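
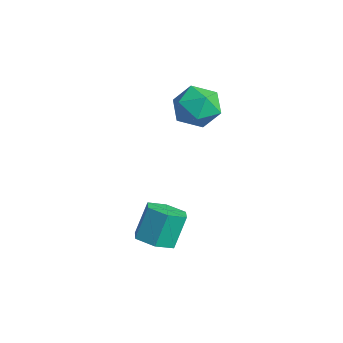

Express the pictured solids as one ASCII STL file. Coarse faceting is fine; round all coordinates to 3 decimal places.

solid 
facet normal 0.163 -0.433 -0.887
outer loop
vertex 2.351 -2.335 -4.765
vertex 1.501 -2.835 -4.677
vertex 1.509 -1.945 -5.11
endloop
endfacet
facet normal 0.500 0.811 -0.304
outer loop
vertex 2.351 -2.335 -4.765
vertex 1.509 -1.945 -5.11
vertex 2.068 -1.585 -3.231
endloop
endfacet
facet normal 0.501 0.810 -0.304
outer loop
vertex 2.068 -1.585 -3.231
vertex 1.509 -1.945 -5.11
vertex 1.227 -1.195 -3.577
endloop
endfacet
facet normal -0.164 0.434 0.886
outer loop
vertex 2.068 -1.585 -3.231
vertex 1.227 -1.195 -3.577
vertex 1.219 -2.085 -3.143
endloop
endfacet
facet normal 0.163 -0.433 -0.887
outer loop
vertex 1.509 -1.945 -5.11
vertex 1.501 -2.835 -4.677
vertex 0.659 -2.445 -5.022
endloop
endfacet
facet normal -0.486 0.746 -0.455
outer loop
vertex 1.509 -1.945 -5.11
vertex 0.659 -2.445 -5.022
vertex 1.227 -1.195 -3.577
endloop
endfacet
facet normal -0.486 0.746 -0.455
outer loop
vertex 1.227 -1.195 -3.577
vertex 0.659 -2.445 -5.022
vertex 0.377 -1.695 -3.489
endloop
endfacet
facet normal -0.163 0.434 0.886
outer loop
vertex 1.227 -1.195 -3.577
vertex 0.377 -1.695 -3.489
vertex 1.219 -2.085 -3.143
endloop
endfacet
facet normal 0.163 -0.433 -0.887
outer loop
vertex 0.659 -2.445 -5.022
vertex 1.501 -2.835 -4.677
vertex 0.652 -3.335 -4.589
endloop
endfacet
facet normal -0.987 -0.065 -0.150
outer loop
vertex 0.659 -2.445 -5.022
vertex 0.652 -3.335 -4.589
vertex 0.377 -1.695 -3.489
endloop
endfacet
facet normal -0.987 -0.065 -0.150
outer loop
vertex 0.377 -1.695 -3.489
vertex 0.652 -3.335 -4.589
vertex 0.369 -2.585 -3.055
endloop
endfacet
facet normal -0.163 0.434 0.886
outer loop
vertex 0.377 -1.695 -3.489
vertex 0.369 -2.585 -3.055
vertex 1.219 -2.085 -3.143
endloop
endfacet
facet normal 0.164 -0.434 -0.886
outer loop
vertex 0.652 -3.335 -4.589
vertex 1.501 -2.835 -4.677
vertex 1.493 -3.725 -4.243
endloop
endfacet
facet normal -0.501 -0.810 0.304
outer loop
vertex 0.652 -3.335 -4.589
vertex 1.493 -3.725 -4.243
vertex 0.369 -2.585 -3.055
endloop
endfacet
facet normal -0.500 -0.811 0.305
outer loop
vertex 0.369 -2.585 -3.055
vertex 1.493 -3.725 -4.243
vertex 1.211 -2.975 -2.71
endloop
endfacet
facet normal -0.163 0.433 0.887
outer loop
vertex 0.369 -2.585 -3.055
vertex 1.211 -2.975 -2.71
vertex 1.219 -2.085 -3.143
endloop
endfacet
facet normal 0.163 -0.434 -0.886
outer loop
vertex 1.493 -3.725 -4.243
vertex 1.501 -2.835 -4.677
vertex 2.343 -3.225 -4.331
endloop
endfacet
facet normal 0.486 -0.746 0.455
outer loop
vertex 1.493 -3.725 -4.243
vertex 2.343 -3.225 -4.331
vertex 1.211 -2.975 -2.71
endloop
endfacet
facet normal 0.486 -0.746 0.455
outer loop
vertex 1.211 -2.975 -2.71
vertex 2.343 -3.225 -4.331
vertex 2.061 -2.475 -2.798
endloop
endfacet
facet normal -0.163 0.433 0.887
outer loop
vertex 1.211 -2.975 -2.71
vertex 2.061 -2.475 -2.798
vertex 1.219 -2.085 -3.143
endloop
endfacet
facet normal 0.163 -0.434 -0.886
outer loop
vertex 2.343 -3.225 -4.331
vertex 1.501 -2.835 -4.677
vertex 2.351 -2.335 -4.765
endloop
endfacet
facet normal 0.987 0.064 0.150
outer loop
vertex 2.343 -3.225 -4.331
vertex 2.351 -2.335 -4.765
vertex 2.061 -2.475 -2.798
endloop
endfacet
facet normal 0.987 0.065 0.150
outer loop
vertex 2.061 -2.475 -2.798
vertex 2.351 -2.335 -4.765
vertex 2.068 -1.585 -3.231
endloop
endfacet
facet normal -0.163 0.433 0.887
outer loop
vertex 2.061 -2.475 -2.798
vertex 2.068 -1.585 -3.231
vertex 1.219 -2.085 -3.143
endloop
endfacet
facet normal 0.102 -0.326 0.940
outer loop
vertex -0.679 0.753 1.976
vertex -1.891 0.649 2.071
vertex -1.227 -0.293 1.672
endloop
endfacet
facet normal 0.668 -0.508 0.544
outer loop
vertex -0.679 0.753 1.976
vertex -1.227 -0.293 1.672
vertex -0.327 0.147 0.978
endloop
endfacet
facet normal 0.955 0.091 0.282
outer loop
vertex -0.679 0.753 1.976
vertex -0.327 0.147 0.978
vertex -0.433 1.361 0.947
endloop
endfacet
facet normal 0.567 0.643 0.515
outer loop
vertex -0.679 0.753 1.976
vertex -0.433 1.361 0.947
vertex -1.4 1.672 1.623
endloop
endfacet
facet normal 0.039 0.385 0.922
outer loop
vertex -0.679 0.753 1.976
vertex -1.4 1.672 1.623
vertex -1.891 0.649 2.071
endloop
endfacet
facet normal 0.436 -0.900 -0.005
outer loop
vertex -0.327 0.147 0.978
vertex -1.227 -0.293 1.672
vertex -1.32 -0.332 0.457
endloop
endfacet
facet normal -0.479 -0.606 0.635
outer loop
vertex -1.227 -0.293 1.672
vertex -1.891 0.649 2.071
vertex -2.287 -0.021 1.133
endloop
endfacet
facet normal -0.580 0.544 0.606
outer loop
vertex -1.891 0.649 2.071
vertex -1.4 1.672 1.623
vertex -2.393 1.193 1.102
endloop
endfacet
facet normal 0.273 0.961 -0.052
outer loop
vertex -1.4 1.672 1.623
vertex -0.433 1.361 0.947
vertex -1.493 1.633 0.408
endloop
endfacet
facet normal 0.901 0.068 -0.429
outer loop
vertex -0.433 1.361 0.947
vertex -0.327 0.147 0.978
vertex -0.829 0.691 0.009
endloop
endfacet
facet normal -0.567 -0.643 -0.515
outer loop
vertex -2.041 0.587 0.104
vertex -1.32 -0.332 0.457
vertex -2.287 -0.021 1.133
endloop
endfacet
facet normal -0.955 -0.091 -0.282
outer loop
vertex -2.041 0.587 0.104
vertex -2.287 -0.021 1.133
vertex -2.393 1.193 1.102
endloop
endfacet
facet normal -0.668 0.508 -0.544
outer loop
vertex -2.041 0.587 0.104
vertex -2.393 1.193 1.102
vertex -1.493 1.633 0.408
endloop
endfacet
facet normal -0.102 0.326 -0.940
outer loop
vertex -2.041 0.587 0.104
vertex -1.493 1.633 0.408
vertex -0.829 0.691 0.009
endloop
endfacet
facet normal -0.039 -0.385 -0.922
outer loop
vertex -2.041 0.587 0.104
vertex -0.829 0.691 0.009
vertex -1.32 -0.332 0.457
endloop
endfacet
facet normal -0.273 -0.961 0.052
outer loop
vertex -2.287 -0.021 1.133
vertex -1.32 -0.332 0.457
vertex -1.227 -0.293 1.672
endloop
endfacet
facet normal -0.901 -0.068 0.429
outer loop
vertex -2.393 1.193 1.102
vertex -2.287 -0.021 1.133
vertex -1.891 0.649 2.071
endloop
endfacet
facet normal -0.436 0.900 0.005
outer loop
vertex -1.493 1.633 0.408
vertex -2.393 1.193 1.102
vertex -1.4 1.672 1.623
endloop
endfacet
facet normal 0.479 0.606 -0.635
outer loop
vertex -0.829 0.691 0.009
vertex -1.493 1.633 0.408
vertex -0.433 1.361 0.947
endloop
endfacet
facet normal 0.580 -0.544 -0.606
outer loop
vertex -1.32 -0.332 0.457
vertex -0.829 0.691 0.009
vertex -0.327 0.147 0.978
endloop
endfacet

endsolid


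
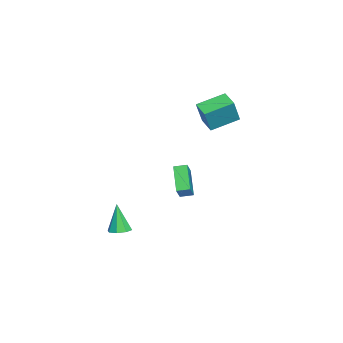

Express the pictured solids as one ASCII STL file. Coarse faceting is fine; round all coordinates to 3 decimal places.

solid 
facet normal -0.647 0.075 -0.759
outer loop
vertex -4.381 -0.839 -3.835
vertex -4.473 -0.04 -3.677
vertex -2.918 -0.432 -5.043
endloop
endfacet
facet normal 0.112 -0.975 -0.193
outer loop
vertex -2.167 -0.52 -4.163
vertex -4.381 -0.839 -3.835
vertex -2.918 -0.432 -5.043
endloop
endfacet
facet normal -0.647 0.076 -0.759
outer loop
vertex -2.918 -0.432 -5.043
vertex -4.473 -0.04 -3.677
vertex -3.01 0.367 -4.884
endloop
endfacet
facet normal 0.754 0.211 -0.622
outer loop
vertex -3.01 0.367 -4.884
vertex -2.167 -0.52 -4.163
vertex -2.918 -0.432 -5.043
endloop
endfacet
facet normal -0.754 -0.210 0.622
outer loop
vertex -4.381 -0.839 -3.835
vertex -3.722 -0.128 -2.797
vertex -4.473 -0.04 -3.677
endloop
endfacet
facet normal 0.112 -0.975 -0.193
outer loop
vertex -3.63 -0.927 -2.956
vertex -4.381 -0.839 -3.835
vertex -2.167 -0.52 -4.163
endloop
endfacet
facet normal -0.754 -0.211 0.623
outer loop
vertex -3.63 -0.927 -2.956
vertex -3.722 -0.128 -2.797
vertex -4.381 -0.839 -3.835
endloop
endfacet
facet normal -0.112 0.975 0.193
outer loop
vertex -4.473 -0.04 -3.677
vertex -3.722 -0.128 -2.797
vertex -3.01 0.367 -4.884
endloop
endfacet
facet normal 0.754 0.210 -0.623
outer loop
vertex -2.259 0.279 -4.005
vertex -2.167 -0.52 -4.163
vertex -3.01 0.367 -4.884
endloop
endfacet
facet normal -0.112 0.975 0.193
outer loop
vertex -3.01 0.367 -4.884
vertex -3.722 -0.128 -2.797
vertex -2.259 0.279 -4.005
endloop
endfacet
facet normal 0.647 -0.076 0.759
outer loop
vertex -2.259 0.279 -4.005
vertex -3.63 -0.927 -2.956
vertex -2.167 -0.52 -4.163
endloop
endfacet
facet normal 0.647 -0.076 0.758
outer loop
vertex -3.722 -0.128 -2.797
vertex -3.63 -0.927 -2.956
vertex -2.259 0.279 -4.005
endloop
endfacet
facet normal 0.258 0.136 -0.957
outer loop
vertex 4.665 -2.161 -3.708
vertex 4.187 -2.604 -3.9
vertex 4.206 -1.932 -3.799
endloop
endfacet
facet normal 0.292 0.796 0.530
outer loop
vertex 4.665 -2.161 -3.708
vertex 4.206 -1.932 -3.799
vertex 3.713 -2.856 -2.14
endloop
endfacet
facet normal 0.257 0.137 -0.957
outer loop
vertex 4.206 -1.932 -3.799
vertex 4.187 -2.604 -3.9
vertex 3.736 -2.098 -3.949
endloop
endfacet
facet normal -0.409 0.843 0.348
outer loop
vertex 4.206 -1.932 -3.799
vertex 3.736 -2.098 -3.949
vertex 3.713 -2.856 -2.14
endloop
endfacet
facet normal 0.257 0.136 -0.957
outer loop
vertex 3.736 -2.098 -3.949
vertex 4.187 -2.604 -3.9
vertex 3.53 -2.56 -4.07
endloop
endfacet
facet normal -0.917 0.371 0.144
outer loop
vertex 3.736 -2.098 -3.949
vertex 3.53 -2.56 -4.07
vertex 3.713 -2.856 -2.14
endloop
endfacet
facet normal 0.257 0.137 -0.957
outer loop
vertex 3.53 -2.56 -4.07
vertex 4.187 -2.604 -3.9
vertex 3.708 -3.048 -4.092
endloop
endfacet
facet normal -0.938 -0.344 0.036
outer loop
vertex 3.53 -2.56 -4.07
vertex 3.708 -3.048 -4.092
vertex 3.713 -2.856 -2.14
endloop
endfacet
facet normal 0.257 0.136 -0.957
outer loop
vertex 3.708 -3.048 -4.092
vertex 4.187 -2.604 -3.9
vertex 4.167 -3.277 -4.001
endloop
endfacet
facet normal -0.459 -0.884 0.088
outer loop
vertex 3.708 -3.048 -4.092
vertex 4.167 -3.277 -4.001
vertex 3.713 -2.856 -2.14
endloop
endfacet
facet normal 0.257 0.136 -0.957
outer loop
vertex 4.167 -3.277 -4.001
vertex 4.187 -2.604 -3.9
vertex 4.637 -3.111 -3.851
endloop
endfacet
facet normal 0.243 -0.932 0.270
outer loop
vertex 4.167 -3.277 -4.001
vertex 4.637 -3.111 -3.851
vertex 3.713 -2.856 -2.14
endloop
endfacet
facet normal 0.257 0.136 -0.957
outer loop
vertex 4.637 -3.111 -3.851
vertex 4.187 -2.604 -3.9
vertex 4.843 -2.649 -3.73
endloop
endfacet
facet normal 0.751 -0.459 0.474
outer loop
vertex 4.637 -3.111 -3.851
vertex 4.843 -2.649 -3.73
vertex 3.713 -2.856 -2.14
endloop
endfacet
facet normal 0.257 0.137 -0.957
outer loop
vertex 4.843 -2.649 -3.73
vertex 4.187 -2.604 -3.9
vertex 4.665 -2.161 -3.708
endloop
endfacet
facet normal 0.772 0.255 0.582
outer loop
vertex 4.843 -2.649 -3.73
vertex 4.665 -2.161 -3.708
vertex 3.713 -2.856 -2.14
endloop
endfacet
facet normal -0.815 -0.532 0.228
outer loop
vertex -2.771 0.506 2.66
vertex -3.613 2.052 3.26
vertex -3.389 0.779 1.089
endloop
endfacet
facet normal 0.453 -0.831 -0.323
outer loop
vertex -2.427 1.408 0.82
vertex -2.771 0.506 2.66
vertex -3.389 0.779 1.089
endloop
endfacet
facet normal -0.815 -0.532 0.228
outer loop
vertex -3.389 0.779 1.089
vertex -3.613 2.052 3.26
vertex -4.231 2.325 1.689
endloop
endfacet
facet normal -0.361 0.160 -0.919
outer loop
vertex -4.231 2.325 1.689
vertex -2.427 1.408 0.82
vertex -3.389 0.779 1.089
endloop
endfacet
facet normal 0.361 -0.160 0.919
outer loop
vertex -2.771 0.506 2.66
vertex -2.651 2.681 2.991
vertex -3.613 2.052 3.26
endloop
endfacet
facet normal 0.453 -0.831 -0.323
outer loop
vertex -1.809 1.135 2.391
vertex -2.771 0.506 2.66
vertex -2.427 1.408 0.82
endloop
endfacet
facet normal 0.361 -0.160 0.919
outer loop
vertex -1.809 1.135 2.391
vertex -2.651 2.681 2.991
vertex -2.771 0.506 2.66
endloop
endfacet
facet normal -0.453 0.831 0.323
outer loop
vertex -3.613 2.052 3.26
vertex -2.651 2.681 2.991
vertex -4.231 2.325 1.689
endloop
endfacet
facet normal -0.361 0.160 -0.919
outer loop
vertex -3.269 2.954 1.42
vertex -2.427 1.408 0.82
vertex -4.231 2.325 1.689
endloop
endfacet
facet normal -0.453 0.831 0.323
outer loop
vertex -4.231 2.325 1.689
vertex -2.651 2.681 2.991
vertex -3.269 2.954 1.42
endloop
endfacet
facet normal 0.815 0.532 -0.228
outer loop
vertex -3.269 2.954 1.42
vertex -1.809 1.135 2.391
vertex -2.427 1.408 0.82
endloop
endfacet
facet normal 0.815 0.532 -0.228
outer loop
vertex -2.651 2.681 2.991
vertex -1.809 1.135 2.391
vertex -3.269 2.954 1.42
endloop
endfacet

endsolid


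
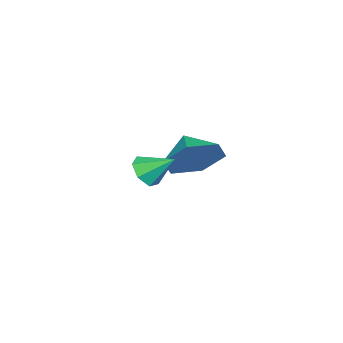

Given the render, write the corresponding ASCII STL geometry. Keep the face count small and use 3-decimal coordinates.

solid 
facet normal 0.009 -0.808 -0.589
outer loop
vertex 1.054 -1.352 -0.895
vertex 0.716 -1.048 -1.317
vertex 1.333 -1.079 -1.265
endloop
endfacet
facet normal 0.759 0.097 0.644
outer loop
vertex 1.054 -1.352 -0.895
vertex 1.333 -1.079 -1.265
vertex 0.704 -0.152 -0.663
endloop
endfacet
facet normal 0.009 -0.808 -0.589
outer loop
vertex 1.333 -1.079 -1.265
vertex 0.716 -1.048 -1.317
vertex 1.147 -0.783 -1.674
endloop
endfacet
facet normal 0.833 0.552 0.021
outer loop
vertex 1.333 -1.079 -1.265
vertex 1.147 -0.783 -1.674
vertex 0.704 -0.152 -0.663
endloop
endfacet
facet normal 0.009 -0.808 -0.589
outer loop
vertex 1.147 -0.783 -1.674
vertex 0.716 -1.048 -1.317
vertex 0.637 -0.687 -1.814
endloop
endfacet
facet normal 0.278 0.865 -0.418
outer loop
vertex 1.147 -0.783 -1.674
vertex 0.637 -0.687 -1.814
vertex 0.704 -0.152 -0.663
endloop
endfacet
facet normal 0.010 -0.808 -0.589
outer loop
vertex 0.637 -0.687 -1.814
vertex 0.716 -1.048 -1.317
vertex 0.186 -0.863 -1.58
endloop
endfacet
facet normal -0.491 0.801 -0.344
outer loop
vertex 0.637 -0.687 -1.814
vertex 0.186 -0.863 -1.58
vertex 0.704 -0.152 -0.663
endloop
endfacet
facet normal 0.011 -0.808 -0.590
outer loop
vertex 0.186 -0.863 -1.58
vertex 0.716 -1.048 -1.317
vertex 0.134 -1.179 -1.148
endloop
endfacet
facet normal -0.894 0.406 0.190
outer loop
vertex 0.186 -0.863 -1.58
vertex 0.134 -1.179 -1.148
vertex 0.704 -0.152 -0.663
endloop
endfacet
facet normal 0.010 -0.807 -0.590
outer loop
vertex 0.134 -1.179 -1.148
vertex 0.716 -1.048 -1.317
vertex 0.52 -1.397 -0.843
endloop
endfacet
facet normal -0.627 -0.020 0.779
outer loop
vertex 0.134 -1.179 -1.148
vertex 0.52 -1.397 -0.843
vertex 0.704 -0.152 -0.663
endloop
endfacet
facet normal 0.011 -0.807 -0.590
outer loop
vertex 0.52 -1.397 -0.843
vertex 0.716 -1.048 -1.317
vertex 1.054 -1.352 -0.895
endloop
endfacet
facet normal 0.109 -0.158 0.981
outer loop
vertex 0.52 -1.397 -0.843
vertex 1.054 -1.352 -0.895
vertex 0.704 -0.152 -0.663
endloop
endfacet
facet normal 0.662 0.544 -0.516
outer loop
vertex -2.298 -0.813 -1.679
vertex -2.979 -0.778 -2.517
vertex -3.017 -0.011 -1.757
endloop
endfacet
facet normal -0.151 -0.039 0.988
outer loop
vertex -2.298 -0.813 -1.679
vertex -3.017 -0.011 -1.757
vertex -3.741 -1.402 -1.923
endloop
endfacet
facet normal 0.662 0.544 -0.516
outer loop
vertex -3.017 -0.011 -1.757
vertex -2.979 -0.778 -2.517
vertex -3.698 0.025 -2.594
endloop
endfacet
facet normal -0.731 0.308 0.608
outer loop
vertex -3.017 -0.011 -1.757
vertex -3.698 0.025 -2.594
vertex -3.741 -1.402 -1.923
endloop
endfacet
facet normal 0.662 0.543 -0.516
outer loop
vertex -3.698 0.025 -2.594
vertex -2.979 -0.778 -2.517
vertex -3.661 -0.742 -3.354
endloop
endfacet
facet normal -0.999 0.005 -0.054
outer loop
vertex -3.698 0.025 -2.594
vertex -3.661 -0.742 -3.354
vertex -3.741 -1.402 -1.923
endloop
endfacet
facet normal 0.662 0.543 -0.516
outer loop
vertex -3.661 -0.742 -3.354
vertex -2.979 -0.778 -2.517
vertex -2.942 -1.545 -3.276
endloop
endfacet
facet normal -0.685 -0.646 -0.336
outer loop
vertex -3.661 -0.742 -3.354
vertex -2.942 -1.545 -3.276
vertex -3.741 -1.402 -1.923
endloop
endfacet
facet normal 0.662 0.543 -0.517
outer loop
vertex -2.942 -1.545 -3.276
vertex -2.979 -0.778 -2.517
vertex -2.26 -1.58 -2.439
endloop
endfacet
facet normal -0.104 -0.994 0.043
outer loop
vertex -2.942 -1.545 -3.276
vertex -2.26 -1.58 -2.439
vertex -3.741 -1.402 -1.923
endloop
endfacet
facet normal 0.662 0.544 -0.516
outer loop
vertex -2.26 -1.58 -2.439
vertex -2.979 -0.778 -2.517
vertex -2.298 -0.813 -1.679
endloop
endfacet
facet normal 0.163 -0.690 0.705
outer loop
vertex -2.26 -1.58 -2.439
vertex -2.298 -0.813 -1.679
vertex -3.741 -1.402 -1.923
endloop
endfacet

endsolid


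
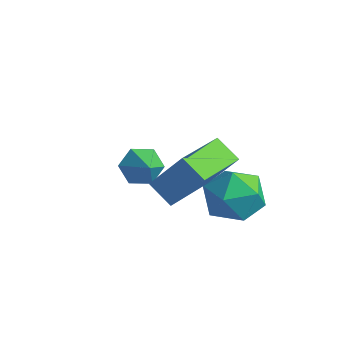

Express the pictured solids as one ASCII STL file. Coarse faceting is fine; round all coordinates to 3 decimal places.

solid 
facet normal -0.284 0.568 0.772
outer loop
vertex 0.739 0.411 -1.146
vertex 1.518 -0.127 -0.464
vertex 1.824 0.83 -1.056
endloop
endfacet
facet normal -0.367 0.917 0.155
outer loop
vertex 0.739 0.411 -1.146
vertex 1.824 0.83 -1.056
vertex 1.296 0.795 -2.097
endloop
endfacet
facet normal -0.806 0.534 -0.256
outer loop
vertex 0.739 0.411 -1.146
vertex 1.296 0.795 -2.097
vertex 0.663 -0.184 -2.147
endloop
endfacet
facet normal -0.993 -0.051 0.106
outer loop
vertex 0.739 0.411 -1.146
vertex 0.663 -0.184 -2.147
vertex 0.8 -0.754 -1.138
endloop
endfacet
facet normal -0.670 -0.030 0.742
outer loop
vertex 0.739 0.411 -1.146
vertex 0.8 -0.754 -1.138
vertex 1.518 -0.127 -0.464
endloop
endfacet
facet normal 0.268 0.949 -0.168
outer loop
vertex 1.296 0.795 -2.097
vertex 1.824 0.83 -1.056
vertex 2.42 0.494 -2.002
endloop
endfacet
facet normal 0.404 0.384 0.830
outer loop
vertex 1.824 0.83 -1.056
vertex 1.518 -0.127 -0.464
vertex 2.557 -0.076 -0.993
endloop
endfacet
facet normal -0.222 -0.584 0.780
outer loop
vertex 1.518 -0.127 -0.464
vertex 0.8 -0.754 -1.138
vertex 1.924 -1.055 -1.043
endloop
endfacet
facet normal -0.744 -0.620 -0.249
outer loop
vertex 0.8 -0.754 -1.138
vertex 0.663 -0.184 -2.147
vertex 1.396 -1.09 -2.084
endloop
endfacet
facet normal -0.441 0.328 -0.835
outer loop
vertex 0.663 -0.184 -2.147
vertex 1.296 0.795 -2.097
vertex 1.702 -0.133 -2.676
endloop
endfacet
facet normal 0.993 0.051 -0.106
outer loop
vertex 2.481 -0.671 -1.994
vertex 2.42 0.494 -2.002
vertex 2.557 -0.076 -0.993
endloop
endfacet
facet normal 0.806 -0.534 0.256
outer loop
vertex 2.481 -0.671 -1.994
vertex 2.557 -0.076 -0.993
vertex 1.924 -1.055 -1.043
endloop
endfacet
facet normal 0.367 -0.917 -0.155
outer loop
vertex 2.481 -0.671 -1.994
vertex 1.924 -1.055 -1.043
vertex 1.396 -1.09 -2.084
endloop
endfacet
facet normal 0.284 -0.568 -0.772
outer loop
vertex 2.481 -0.671 -1.994
vertex 1.396 -1.09 -2.084
vertex 1.702 -0.133 -2.676
endloop
endfacet
facet normal 0.670 0.030 -0.742
outer loop
vertex 2.481 -0.671 -1.994
vertex 1.702 -0.133 -2.676
vertex 2.42 0.494 -2.002
endloop
endfacet
facet normal 0.744 0.620 0.249
outer loop
vertex 2.557 -0.076 -0.993
vertex 2.42 0.494 -2.002
vertex 1.824 0.83 -1.056
endloop
endfacet
facet normal 0.441 -0.328 0.835
outer loop
vertex 1.924 -1.055 -1.043
vertex 2.557 -0.076 -0.993
vertex 1.518 -0.127 -0.464
endloop
endfacet
facet normal -0.268 -0.949 0.168
outer loop
vertex 1.396 -1.09 -2.084
vertex 1.924 -1.055 -1.043
vertex 0.8 -0.754 -1.138
endloop
endfacet
facet normal -0.404 -0.384 -0.830
outer loop
vertex 1.702 -0.133 -2.676
vertex 1.396 -1.09 -2.084
vertex 0.663 -0.184 -2.147
endloop
endfacet
facet normal 0.222 0.584 -0.780
outer loop
vertex 2.42 0.494 -2.002
vertex 1.702 -0.133 -2.676
vertex 1.296 0.795 -2.097
endloop
endfacet
facet normal -0.714 0.410 -0.568
outer loop
vertex -1.537 -0.639 -2.434
vertex -2.031 -0.628 -1.805
vertex -1.555 -0.002 -1.951
endloop
endfacet
facet normal 0.965 0.175 -0.195
outer loop
vertex -1.537 -0.639 -2.434
vertex -1.555 -0.002 -1.951
vertex -1.189 -1.112 -1.135
endloop
endfacet
facet normal -0.713 0.410 -0.568
outer loop
vertex -1.555 -0.002 -1.951
vertex -2.031 -0.628 -1.805
vertex -2.049 0.01 -1.322
endloop
endfacet
facet normal 0.647 0.579 0.497
outer loop
vertex -1.555 -0.002 -1.951
vertex -2.049 0.01 -1.322
vertex -1.189 -1.112 -1.135
endloop
endfacet
facet normal -0.713 0.410 -0.568
outer loop
vertex -2.049 0.01 -1.322
vertex -2.031 -0.628 -1.805
vertex -2.525 -0.616 -1.176
endloop
endfacet
facet normal 0.043 0.196 0.980
outer loop
vertex -2.049 0.01 -1.322
vertex -2.525 -0.616 -1.176
vertex -1.189 -1.112 -1.135
endloop
endfacet
facet normal -0.713 0.410 -0.568
outer loop
vertex -2.525 -0.616 -1.176
vertex -2.031 -0.628 -1.805
vertex -2.507 -1.254 -1.659
endloop
endfacet
facet normal -0.243 -0.590 0.770
outer loop
vertex -2.525 -0.616 -1.176
vertex -2.507 -1.254 -1.659
vertex -1.189 -1.112 -1.135
endloop
endfacet
facet normal -0.714 0.410 -0.568
outer loop
vertex -2.507 -1.254 -1.659
vertex -2.031 -0.628 -1.805
vertex -2.013 -1.265 -2.288
endloop
endfacet
facet normal 0.076 -0.994 0.077
outer loop
vertex -2.507 -1.254 -1.659
vertex -2.013 -1.265 -2.288
vertex -1.189 -1.112 -1.135
endloop
endfacet
facet normal -0.714 0.410 -0.568
outer loop
vertex -2.013 -1.265 -2.288
vertex -2.031 -0.628 -1.805
vertex -1.537 -0.639 -2.434
endloop
endfacet
facet normal 0.680 -0.611 -0.405
outer loop
vertex -2.013 -1.265 -2.288
vertex -1.537 -0.639 -2.434
vertex -1.189 -1.112 -1.135
endloop
endfacet
facet normal -0.526 -0.237 -0.817
outer loop
vertex 1.0 -3.505 0.812
vertex 0.705 -1.533 0.431
vertex 1.88 -3.484 0.239
endloop
endfacet
facet normal 0.145 -0.971 0.187
outer loop
vertex 2.855 -3.047 1.749
vertex 1.0 -3.505 0.812
vertex 1.88 -3.484 0.239
endloop
endfacet
facet normal -0.526 -0.237 -0.817
outer loop
vertex 1.88 -3.484 0.239
vertex 0.705 -1.533 0.431
vertex 1.585 -1.512 -0.142
endloop
endfacet
facet normal 0.837 0.020 -0.546
outer loop
vertex 1.585 -1.512 -0.142
vertex 2.855 -3.047 1.749
vertex 1.88 -3.484 0.239
endloop
endfacet
facet normal -0.837 -0.020 0.546
outer loop
vertex 1.0 -3.505 0.812
vertex 1.68 -1.096 1.941
vertex 0.705 -1.533 0.431
endloop
endfacet
facet normal 0.145 -0.971 0.187
outer loop
vertex 1.975 -3.068 2.322
vertex 1.0 -3.505 0.812
vertex 2.855 -3.047 1.749
endloop
endfacet
facet normal -0.837 -0.020 0.546
outer loop
vertex 1.975 -3.068 2.322
vertex 1.68 -1.096 1.941
vertex 1.0 -3.505 0.812
endloop
endfacet
facet normal -0.145 0.971 -0.187
outer loop
vertex 0.705 -1.533 0.431
vertex 1.68 -1.096 1.941
vertex 1.585 -1.512 -0.142
endloop
endfacet
facet normal 0.837 0.020 -0.546
outer loop
vertex 2.56 -1.075 1.368
vertex 2.855 -3.047 1.749
vertex 1.585 -1.512 -0.142
endloop
endfacet
facet normal -0.145 0.971 -0.187
outer loop
vertex 1.585 -1.512 -0.142
vertex 1.68 -1.096 1.941
vertex 2.56 -1.075 1.368
endloop
endfacet
facet normal 0.526 0.237 0.817
outer loop
vertex 2.56 -1.075 1.368
vertex 1.975 -3.068 2.322
vertex 2.855 -3.047 1.749
endloop
endfacet
facet normal 0.526 0.237 0.817
outer loop
vertex 1.68 -1.096 1.941
vertex 1.975 -3.068 2.322
vertex 2.56 -1.075 1.368
endloop
endfacet

endsolid


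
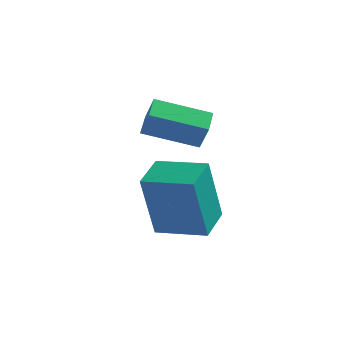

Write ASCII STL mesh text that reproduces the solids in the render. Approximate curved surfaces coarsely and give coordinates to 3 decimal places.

solid 
facet normal -0.995 0.014 -0.097
outer loop
vertex -3.377 2.247 0.847
vertex -3.389 3.431 1.139
vertex -3.164 2.771 -1.268
endloop
endfacet
facet normal 0.009 -0.971 -0.240
outer loop
vertex -1.631 2.749 -1.119
vertex -3.377 2.247 0.847
vertex -3.164 2.771 -1.268
endloop
endfacet
facet normal -0.995 0.014 -0.097
outer loop
vertex -3.164 2.771 -1.268
vertex -3.389 3.431 1.139
vertex -3.176 3.955 -0.976
endloop
endfacet
facet normal 0.097 0.239 -0.966
outer loop
vertex -3.176 3.955 -0.976
vertex -1.631 2.749 -1.119
vertex -3.164 2.771 -1.268
endloop
endfacet
facet normal -0.097 -0.239 0.966
outer loop
vertex -3.377 2.247 0.847
vertex -1.856 3.409 1.288
vertex -3.389 3.431 1.139
endloop
endfacet
facet normal 0.009 -0.971 -0.240
outer loop
vertex -1.844 2.225 0.996
vertex -3.377 2.247 0.847
vertex -1.631 2.749 -1.119
endloop
endfacet
facet normal -0.097 -0.239 0.966
outer loop
vertex -1.844 2.225 0.996
vertex -1.856 3.409 1.288
vertex -3.377 2.247 0.847
endloop
endfacet
facet normal -0.009 0.971 0.240
outer loop
vertex -3.389 3.431 1.139
vertex -1.856 3.409 1.288
vertex -3.176 3.955 -0.976
endloop
endfacet
facet normal 0.097 0.239 -0.966
outer loop
vertex -1.643 3.933 -0.827
vertex -1.631 2.749 -1.119
vertex -3.176 3.955 -0.976
endloop
endfacet
facet normal -0.009 0.971 0.240
outer loop
vertex -3.176 3.955 -0.976
vertex -1.856 3.409 1.288
vertex -1.643 3.933 -0.827
endloop
endfacet
facet normal 0.995 -0.014 0.097
outer loop
vertex -1.643 3.933 -0.827
vertex -1.844 2.225 0.996
vertex -1.631 2.749 -1.119
endloop
endfacet
facet normal 0.995 -0.014 0.097
outer loop
vertex -1.856 3.409 1.288
vertex -1.844 2.225 0.996
vertex -1.643 3.933 -0.827
endloop
endfacet
facet normal -0.902 -0.308 0.302
outer loop
vertex -3.454 3.1 2.979
vertex -3.623 3.889 3.278
vertex -3.803 3.332 2.171
endloop
endfacet
facet normal 0.196 -0.917 -0.348
outer loop
vertex -2.277 3.851 1.662
vertex -3.454 3.1 2.979
vertex -3.803 3.332 2.171
endloop
endfacet
facet normal -0.903 -0.306 0.301
outer loop
vertex -3.803 3.332 2.171
vertex -3.623 3.889 3.278
vertex -3.971 4.121 2.47
endloop
endfacet
facet normal -0.383 0.255 -0.888
outer loop
vertex -3.971 4.121 2.47
vertex -2.277 3.851 1.662
vertex -3.803 3.332 2.171
endloop
endfacet
facet normal 0.383 -0.255 0.888
outer loop
vertex -3.454 3.1 2.979
vertex -2.097 4.408 2.769
vertex -3.623 3.889 3.278
endloop
endfacet
facet normal 0.196 -0.917 -0.348
outer loop
vertex -1.929 3.619 2.47
vertex -3.454 3.1 2.979
vertex -2.277 3.851 1.662
endloop
endfacet
facet normal 0.383 -0.255 0.888
outer loop
vertex -1.929 3.619 2.47
vertex -2.097 4.408 2.769
vertex -3.454 3.1 2.979
endloop
endfacet
facet normal -0.196 0.917 0.348
outer loop
vertex -3.623 3.889 3.278
vertex -2.097 4.408 2.769
vertex -3.971 4.121 2.47
endloop
endfacet
facet normal -0.383 0.254 -0.888
outer loop
vertex -2.446 4.64 1.961
vertex -2.277 3.851 1.662
vertex -3.971 4.121 2.47
endloop
endfacet
facet normal -0.196 0.917 0.348
outer loop
vertex -3.971 4.121 2.47
vertex -2.097 4.408 2.769
vertex -2.446 4.64 1.961
endloop
endfacet
facet normal 0.903 0.307 -0.301
outer loop
vertex -2.446 4.64 1.961
vertex -1.929 3.619 2.47
vertex -2.277 3.851 1.662
endloop
endfacet
facet normal 0.903 0.307 -0.302
outer loop
vertex -2.097 4.408 2.769
vertex -1.929 3.619 2.47
vertex -2.446 4.64 1.961
endloop
endfacet

endsolid


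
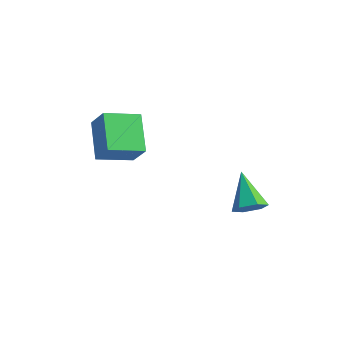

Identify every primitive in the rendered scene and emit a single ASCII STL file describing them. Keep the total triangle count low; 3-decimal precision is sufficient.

solid 
facet normal 0.574 -0.623 -0.531
outer loop
vertex 2.444 2.865 -3.474
vertex 1.953 2.531 -3.613
vertex 2.12 2.993 -3.974
endloop
endfacet
facet normal 0.388 0.922 -0.015
outer loop
vertex 2.444 2.865 -3.474
vertex 2.12 2.993 -3.974
vertex 1.127 3.429 -2.847
endloop
endfacet
facet normal 0.573 -0.623 -0.532
outer loop
vertex 2.12 2.993 -3.974
vertex 1.953 2.531 -3.613
vertex 1.629 2.66 -4.113
endloop
endfacet
facet normal -0.337 0.740 -0.583
outer loop
vertex 2.12 2.993 -3.974
vertex 1.629 2.66 -4.113
vertex 1.127 3.429 -2.847
endloop
endfacet
facet normal 0.573 -0.624 -0.532
outer loop
vertex 1.629 2.66 -4.113
vertex 1.953 2.531 -3.613
vertex 1.461 2.198 -3.752
endloop
endfacet
facet normal -0.922 0.034 -0.386
outer loop
vertex 1.629 2.66 -4.113
vertex 1.461 2.198 -3.752
vertex 1.127 3.429 -2.847
endloop
endfacet
facet normal 0.573 -0.624 -0.532
outer loop
vertex 1.461 2.198 -3.752
vertex 1.953 2.531 -3.613
vertex 1.785 2.069 -3.252
endloop
endfacet
facet normal -0.783 -0.492 0.380
outer loop
vertex 1.461 2.198 -3.752
vertex 1.785 2.069 -3.252
vertex 1.127 3.429 -2.847
endloop
endfacet
facet normal 0.573 -0.624 -0.531
outer loop
vertex 1.785 2.069 -3.252
vertex 1.953 2.531 -3.613
vertex 2.277 2.402 -3.112
endloop
endfacet
facet normal -0.059 -0.311 0.949
outer loop
vertex 1.785 2.069 -3.252
vertex 2.277 2.402 -3.112
vertex 1.127 3.429 -2.847
endloop
endfacet
facet normal 0.574 -0.623 -0.532
outer loop
vertex 2.277 2.402 -3.112
vertex 1.953 2.531 -3.613
vertex 2.444 2.865 -3.474
endloop
endfacet
facet normal 0.528 0.397 0.751
outer loop
vertex 2.277 2.402 -3.112
vertex 2.444 2.865 -3.474
vertex 1.127 3.429 -2.847
endloop
endfacet
facet normal -0.535 0.126 -0.835
outer loop
vertex -2.1 -0.257 -0.603
vertex -2.883 0.771 0.053
vertex -1.262 0.637 -1.005
endloop
endfacet
facet normal 0.540 -0.710 -0.452
outer loop
vertex -0.717 0.509 -0.153
vertex -2.1 -0.257 -0.603
vertex -1.262 0.637 -1.005
endloop
endfacet
facet normal -0.535 0.126 -0.836
outer loop
vertex -1.262 0.637 -1.005
vertex -2.883 0.771 0.053
vertex -2.045 1.666 -0.349
endloop
endfacet
facet normal 0.650 0.693 -0.312
outer loop
vertex -2.045 1.666 -0.349
vertex -0.717 0.509 -0.153
vertex -1.262 0.637 -1.005
endloop
endfacet
facet normal -0.650 -0.694 0.311
outer loop
vertex -2.1 -0.257 -0.603
vertex -2.338 0.643 0.905
vertex -2.883 0.771 0.053
endloop
endfacet
facet normal 0.540 -0.709 -0.453
outer loop
vertex -1.555 -0.386 0.249
vertex -2.1 -0.257 -0.603
vertex -0.717 0.509 -0.153
endloop
endfacet
facet normal -0.650 -0.693 0.311
outer loop
vertex -1.555 -0.386 0.249
vertex -2.338 0.643 0.905
vertex -2.1 -0.257 -0.603
endloop
endfacet
facet normal -0.541 0.709 0.452
outer loop
vertex -2.883 0.771 0.053
vertex -2.338 0.643 0.905
vertex -2.045 1.666 -0.349
endloop
endfacet
facet normal 0.650 0.693 -0.311
outer loop
vertex -1.5 1.537 0.503
vertex -0.717 0.509 -0.153
vertex -2.045 1.666 -0.349
endloop
endfacet
facet normal -0.540 0.710 0.453
outer loop
vertex -2.045 1.666 -0.349
vertex -2.338 0.643 0.905
vertex -1.5 1.537 0.503
endloop
endfacet
facet normal 0.535 -0.126 0.835
outer loop
vertex -1.5 1.537 0.503
vertex -1.555 -0.386 0.249
vertex -0.717 0.509 -0.153
endloop
endfacet
facet normal 0.535 -0.126 0.836
outer loop
vertex -2.338 0.643 0.905
vertex -1.555 -0.386 0.249
vertex -1.5 1.537 0.503
endloop
endfacet

endsolid


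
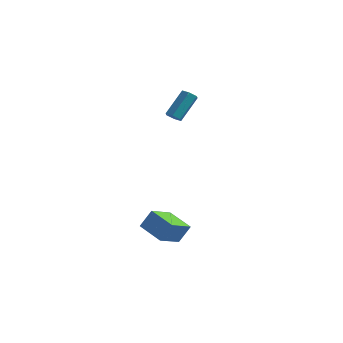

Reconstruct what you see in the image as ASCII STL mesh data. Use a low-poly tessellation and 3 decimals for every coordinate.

solid 
facet normal -0.369 -0.347 -0.862
outer loop
vertex 0.417 -2.786 -4.082
vertex -1.126 -2.388 -3.582
vertex 0.588 -1.262 -4.768
endloop
endfacet
facet normal 0.924 -0.238 -0.300
outer loop
vertex 1.046 -0.832 -3.698
vertex 0.417 -2.786 -4.082
vertex 0.588 -1.262 -4.768
endloop
endfacet
facet normal -0.369 -0.346 -0.862
outer loop
vertex 0.588 -1.262 -4.768
vertex -1.126 -2.388 -3.582
vertex -0.955 -0.864 -4.267
endloop
endfacet
facet normal 0.102 0.907 -0.408
outer loop
vertex -0.955 -0.864 -4.267
vertex 1.046 -0.832 -3.698
vertex 0.588 -1.262 -4.768
endloop
endfacet
facet normal -0.102 -0.907 0.408
outer loop
vertex 0.417 -2.786 -4.082
vertex -0.668 -1.958 -2.512
vertex -1.126 -2.388 -3.582
endloop
endfacet
facet normal 0.924 -0.238 -0.300
outer loop
vertex 0.875 -2.356 -3.013
vertex 0.417 -2.786 -4.082
vertex 1.046 -0.832 -3.698
endloop
endfacet
facet normal -0.101 -0.907 0.408
outer loop
vertex 0.875 -2.356 -3.013
vertex -0.668 -1.958 -2.512
vertex 0.417 -2.786 -4.082
endloop
endfacet
facet normal -0.924 0.238 0.300
outer loop
vertex -1.126 -2.388 -3.582
vertex -0.668 -1.958 -2.512
vertex -0.955 -0.864 -4.267
endloop
endfacet
facet normal 0.102 0.907 -0.408
outer loop
vertex -0.497 -0.434 -3.198
vertex 1.046 -0.832 -3.698
vertex -0.955 -0.864 -4.267
endloop
endfacet
facet normal -0.924 0.239 0.300
outer loop
vertex -0.955 -0.864 -4.267
vertex -0.668 -1.958 -2.512
vertex -0.497 -0.434 -3.198
endloop
endfacet
facet normal 0.369 0.346 0.863
outer loop
vertex -0.497 -0.434 -3.198
vertex 0.875 -2.356 -3.013
vertex 1.046 -0.832 -3.698
endloop
endfacet
facet normal 0.369 0.347 0.862
outer loop
vertex -0.668 -1.958 -2.512
vertex 0.875 -2.356 -3.013
vertex -0.497 -0.434 -3.198
endloop
endfacet
facet normal -0.153 -0.645 -0.749
outer loop
vertex -1.936 2.851 2.182
vertex -2.253 2.573 2.486
vertex -2.445 2.958 2.194
endloop
endfacet
facet normal 0.139 0.736 -0.663
outer loop
vertex -1.936 2.851 2.182
vertex -2.445 2.958 2.194
vertex -1.65 4.065 3.589
endloop
endfacet
facet normal 0.138 0.736 -0.663
outer loop
vertex -1.65 4.065 3.589
vertex -2.445 2.958 2.194
vertex -2.159 4.171 3.601
endloop
endfacet
facet normal 0.152 0.647 0.748
outer loop
vertex -1.65 4.065 3.589
vertex -2.159 4.171 3.601
vertex -1.967 3.787 3.894
endloop
endfacet
facet normal -0.153 -0.645 -0.749
outer loop
vertex -2.445 2.958 2.194
vertex -2.253 2.573 2.486
vertex -2.762 2.68 2.498
endloop
endfacet
facet normal -0.778 0.546 -0.312
outer loop
vertex -2.445 2.958 2.194
vertex -2.762 2.68 2.498
vertex -2.159 4.171 3.601
endloop
endfacet
facet normal -0.778 0.546 -0.312
outer loop
vertex -2.159 4.171 3.601
vertex -2.762 2.68 2.498
vertex -2.476 3.893 3.905
endloop
endfacet
facet normal 0.151 0.646 0.748
outer loop
vertex -2.159 4.171 3.601
vertex -2.476 3.893 3.905
vertex -1.967 3.787 3.894
endloop
endfacet
facet normal -0.153 -0.646 -0.748
outer loop
vertex -2.762 2.68 2.498
vertex -2.253 2.573 2.486
vertex -2.57 2.295 2.791
endloop
endfacet
facet normal -0.917 -0.190 0.351
outer loop
vertex -2.762 2.68 2.498
vertex -2.57 2.295 2.791
vertex -2.476 3.893 3.905
endloop
endfacet
facet normal -0.917 -0.191 0.351
outer loop
vertex -2.476 3.893 3.905
vertex -2.57 2.295 2.791
vertex -2.284 3.509 4.198
endloop
endfacet
facet normal 0.151 0.646 0.748
outer loop
vertex -2.476 3.893 3.905
vertex -2.284 3.509 4.198
vertex -1.967 3.787 3.894
endloop
endfacet
facet normal -0.152 -0.647 -0.748
outer loop
vertex -2.57 2.295 2.791
vertex -2.253 2.573 2.486
vertex -2.061 2.189 2.779
endloop
endfacet
facet normal -0.138 -0.736 0.663
outer loop
vertex -2.57 2.295 2.791
vertex -2.061 2.189 2.779
vertex -2.284 3.509 4.198
endloop
endfacet
facet normal -0.139 -0.736 0.663
outer loop
vertex -2.284 3.509 4.198
vertex -2.061 2.189 2.779
vertex -1.775 3.402 4.186
endloop
endfacet
facet normal 0.153 0.645 0.749
outer loop
vertex -2.284 3.509 4.198
vertex -1.775 3.402 4.186
vertex -1.967 3.787 3.894
endloop
endfacet
facet normal -0.151 -0.646 -0.748
outer loop
vertex -2.061 2.189 2.779
vertex -2.253 2.573 2.486
vertex -1.744 2.467 2.475
endloop
endfacet
facet normal 0.778 -0.546 0.312
outer loop
vertex -2.061 2.189 2.779
vertex -1.744 2.467 2.475
vertex -1.775 3.402 4.186
endloop
endfacet
facet normal 0.778 -0.546 0.312
outer loop
vertex -1.775 3.402 4.186
vertex -1.744 2.467 2.475
vertex -1.458 3.68 3.882
endloop
endfacet
facet normal 0.153 0.645 0.749
outer loop
vertex -1.775 3.402 4.186
vertex -1.458 3.68 3.882
vertex -1.967 3.787 3.894
endloop
endfacet
facet normal -0.151 -0.646 -0.748
outer loop
vertex -1.744 2.467 2.475
vertex -2.253 2.573 2.486
vertex -1.936 2.851 2.182
endloop
endfacet
facet normal 0.917 0.191 -0.351
outer loop
vertex -1.744 2.467 2.475
vertex -1.936 2.851 2.182
vertex -1.458 3.68 3.882
endloop
endfacet
facet normal 0.917 0.190 -0.351
outer loop
vertex -1.458 3.68 3.882
vertex -1.936 2.851 2.182
vertex -1.65 4.065 3.589
endloop
endfacet
facet normal 0.153 0.646 0.748
outer loop
vertex -1.458 3.68 3.882
vertex -1.65 4.065 3.589
vertex -1.967 3.787 3.894
endloop
endfacet

endsolid


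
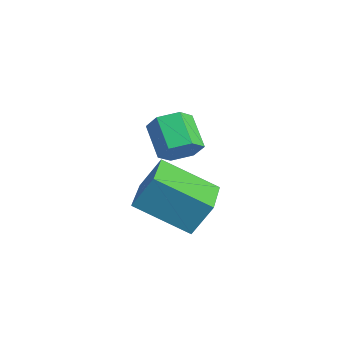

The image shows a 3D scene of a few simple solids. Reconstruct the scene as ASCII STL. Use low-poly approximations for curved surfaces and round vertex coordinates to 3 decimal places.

solid 
facet normal -0.546 -0.681 0.487
outer loop
vertex -3.136 -3.394 -1.751
vertex -4.51 -2.454 -1.976
vertex -3.37 -4.003 -2.865
endloop
endfacet
facet normal 0.818 -0.560 0.134
outer loop
vertex -2.25 -2.606 -3.864
vertex -3.136 -3.394 -1.751
vertex -3.37 -4.003 -2.865
endloop
endfacet
facet normal -0.546 -0.682 0.487
outer loop
vertex -3.37 -4.003 -2.865
vertex -4.51 -2.454 -1.976
vertex -4.744 -3.062 -3.09
endloop
endfacet
facet normal -0.182 -0.472 -0.863
outer loop
vertex -4.744 -3.062 -3.09
vertex -2.25 -2.606 -3.864
vertex -3.37 -4.003 -2.865
endloop
endfacet
facet normal 0.181 0.472 0.863
outer loop
vertex -3.136 -3.394 -1.751
vertex -3.39 -1.057 -2.975
vertex -4.51 -2.454 -1.976
endloop
endfacet
facet normal 0.818 -0.560 0.134
outer loop
vertex -2.016 -1.998 -2.75
vertex -3.136 -3.394 -1.751
vertex -2.25 -2.606 -3.864
endloop
endfacet
facet normal 0.182 0.472 0.863
outer loop
vertex -2.016 -1.998 -2.75
vertex -3.39 -1.057 -2.975
vertex -3.136 -3.394 -1.751
endloop
endfacet
facet normal -0.818 0.560 -0.134
outer loop
vertex -4.51 -2.454 -1.976
vertex -3.39 -1.057 -2.975
vertex -4.744 -3.062 -3.09
endloop
endfacet
facet normal -0.182 -0.472 -0.863
outer loop
vertex -3.624 -1.666 -4.089
vertex -2.25 -2.606 -3.864
vertex -4.744 -3.062 -3.09
endloop
endfacet
facet normal -0.818 0.560 -0.134
outer loop
vertex -4.744 -3.062 -3.09
vertex -3.39 -1.057 -2.975
vertex -3.624 -1.666 -4.089
endloop
endfacet
facet normal 0.546 0.682 -0.487
outer loop
vertex -3.624 -1.666 -4.089
vertex -2.016 -1.998 -2.75
vertex -2.25 -2.606 -3.864
endloop
endfacet
facet normal 0.546 0.681 -0.487
outer loop
vertex -3.39 -1.057 -2.975
vertex -2.016 -1.998 -2.75
vertex -3.624 -1.666 -4.089
endloop
endfacet
facet normal 0.814 -0.101 -0.573
outer loop
vertex -2.141 -2.643 0.112
vertex -2.547 -2.784 -0.44
vertex -2.366 -2.123 -0.299
endloop
endfacet
facet normal 0.485 0.662 0.572
outer loop
vertex -2.141 -2.643 0.112
vertex -2.366 -2.123 -0.299
vertex -3.167 -2.515 0.833
endloop
endfacet
facet normal 0.484 0.662 0.572
outer loop
vertex -3.167 -2.515 0.833
vertex -2.366 -2.123 -0.299
vertex -3.391 -1.995 0.421
endloop
endfacet
facet normal -0.814 0.102 0.572
outer loop
vertex -3.167 -2.515 0.833
vertex -3.391 -1.995 0.421
vertex -3.573 -2.656 0.28
endloop
endfacet
facet normal 0.815 -0.101 -0.571
outer loop
vertex -2.366 -2.123 -0.299
vertex -2.547 -2.784 -0.44
vertex -2.771 -2.264 -0.852
endloop
endfacet
facet normal -0.035 0.974 -0.223
outer loop
vertex -2.366 -2.123 -0.299
vertex -2.771 -2.264 -0.852
vertex -3.391 -1.995 0.421
endloop
endfacet
facet normal -0.035 0.974 -0.223
outer loop
vertex -3.391 -1.995 0.421
vertex -2.771 -2.264 -0.852
vertex -3.797 -2.136 -0.131
endloop
endfacet
facet normal -0.814 0.102 0.572
outer loop
vertex -3.391 -1.995 0.421
vertex -3.797 -2.136 -0.131
vertex -3.573 -2.656 0.28
endloop
endfacet
facet normal 0.814 -0.102 -0.572
outer loop
vertex -2.771 -2.264 -0.852
vertex -2.547 -2.784 -0.44
vertex -2.953 -2.925 -0.993
endloop
endfacet
facet normal -0.520 0.313 -0.795
outer loop
vertex -2.771 -2.264 -0.852
vertex -2.953 -2.925 -0.993
vertex -3.797 -2.136 -0.131
endloop
endfacet
facet normal -0.520 0.313 -0.795
outer loop
vertex -3.797 -2.136 -0.131
vertex -2.953 -2.925 -0.993
vertex -3.979 -2.797 -0.272
endloop
endfacet
facet normal -0.814 0.102 0.572
outer loop
vertex -3.797 -2.136 -0.131
vertex -3.979 -2.797 -0.272
vertex -3.573 -2.656 0.28
endloop
endfacet
facet normal 0.814 -0.102 -0.572
outer loop
vertex -2.953 -2.925 -0.993
vertex -2.547 -2.784 -0.44
vertex -2.729 -3.445 -0.581
endloop
endfacet
facet normal -0.485 -0.662 -0.572
outer loop
vertex -2.953 -2.925 -0.993
vertex -2.729 -3.445 -0.581
vertex -3.979 -2.797 -0.272
endloop
endfacet
facet normal -0.484 -0.662 -0.572
outer loop
vertex -3.979 -2.797 -0.272
vertex -2.729 -3.445 -0.581
vertex -3.754 -3.317 0.139
endloop
endfacet
facet normal -0.814 0.101 0.573
outer loop
vertex -3.979 -2.797 -0.272
vertex -3.754 -3.317 0.139
vertex -3.573 -2.656 0.28
endloop
endfacet
facet normal 0.814 -0.102 -0.572
outer loop
vertex -2.729 -3.445 -0.581
vertex -2.547 -2.784 -0.44
vertex -2.323 -3.304 -0.029
endloop
endfacet
facet normal 0.035 -0.974 0.223
outer loop
vertex -2.729 -3.445 -0.581
vertex -2.323 -3.304 -0.029
vertex -3.754 -3.317 0.139
endloop
endfacet
facet normal 0.035 -0.974 0.223
outer loop
vertex -3.754 -3.317 0.139
vertex -2.323 -3.304 -0.029
vertex -3.349 -3.176 0.692
endloop
endfacet
facet normal -0.815 0.101 0.571
outer loop
vertex -3.754 -3.317 0.139
vertex -3.349 -3.176 0.692
vertex -3.573 -2.656 0.28
endloop
endfacet
facet normal 0.814 -0.102 -0.572
outer loop
vertex -2.323 -3.304 -0.029
vertex -2.547 -2.784 -0.44
vertex -2.141 -2.643 0.112
endloop
endfacet
facet normal 0.520 -0.313 0.795
outer loop
vertex -2.323 -3.304 -0.029
vertex -2.141 -2.643 0.112
vertex -3.349 -3.176 0.692
endloop
endfacet
facet normal 0.520 -0.313 0.795
outer loop
vertex -3.349 -3.176 0.692
vertex -2.141 -2.643 0.112
vertex -3.167 -2.515 0.833
endloop
endfacet
facet normal -0.814 0.102 0.572
outer loop
vertex -3.349 -3.176 0.692
vertex -3.167 -2.515 0.833
vertex -3.573 -2.656 0.28
endloop
endfacet

endsolid


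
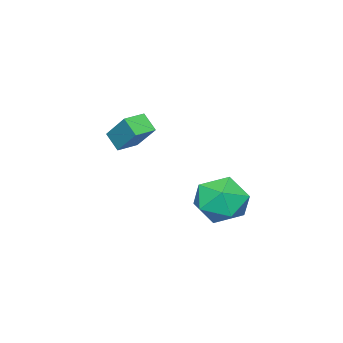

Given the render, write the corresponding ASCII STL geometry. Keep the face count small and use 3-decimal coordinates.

solid 
facet normal -0.675 0.473 0.566
outer loop
vertex -4.211 1.859 -1.066
vertex -3.511 1.762 -0.151
vertex -3.438 2.689 -0.839
endloop
endfacet
facet normal -0.712 0.693 -0.111
outer loop
vertex -4.211 1.859 -1.066
vertex -3.438 2.689 -0.839
vertex -3.608 2.34 -1.928
endloop
endfacet
facet normal -0.844 0.124 -0.521
outer loop
vertex -4.211 1.859 -1.066
vertex -3.608 2.34 -1.928
vertex -3.785 1.197 -1.913
endloop
endfacet
facet normal -0.889 -0.448 -0.097
outer loop
vertex -4.211 1.859 -1.066
vertex -3.785 1.197 -1.913
vertex -3.725 0.84 -0.815
endloop
endfacet
facet normal -0.784 -0.232 0.575
outer loop
vertex -4.211 1.859 -1.066
vertex -3.725 0.84 -0.815
vertex -3.511 1.762 -0.151
endloop
endfacet
facet normal -0.073 0.953 -0.294
outer loop
vertex -3.608 2.34 -1.928
vertex -3.438 2.689 -0.839
vertex -2.535 2.54 -1.545
endloop
endfacet
facet normal -0.013 0.597 0.802
outer loop
vertex -3.438 2.689 -0.839
vertex -3.511 1.762 -0.151
vertex -2.475 2.183 -0.447
endloop
endfacet
facet normal -0.190 -0.544 0.817
outer loop
vertex -3.511 1.762 -0.151
vertex -3.725 0.84 -0.815
vertex -2.652 1.04 -0.432
endloop
endfacet
facet normal -0.359 -0.893 -0.271
outer loop
vertex -3.725 0.84 -0.815
vertex -3.785 1.197 -1.913
vertex -2.822 0.691 -1.521
endloop
endfacet
facet normal -0.287 0.032 -0.958
outer loop
vertex -3.785 1.197 -1.913
vertex -3.608 2.34 -1.928
vertex -2.749 1.618 -2.209
endloop
endfacet
facet normal 0.889 0.448 0.097
outer loop
vertex -2.049 1.521 -1.294
vertex -2.535 2.54 -1.545
vertex -2.475 2.183 -0.447
endloop
endfacet
facet normal 0.844 -0.124 0.521
outer loop
vertex -2.049 1.521 -1.294
vertex -2.475 2.183 -0.447
vertex -2.652 1.04 -0.432
endloop
endfacet
facet normal 0.712 -0.693 0.111
outer loop
vertex -2.049 1.521 -1.294
vertex -2.652 1.04 -0.432
vertex -2.822 0.691 -1.521
endloop
endfacet
facet normal 0.675 -0.473 -0.566
outer loop
vertex -2.049 1.521 -1.294
vertex -2.822 0.691 -1.521
vertex -2.749 1.618 -2.209
endloop
endfacet
facet normal 0.784 0.232 -0.575
outer loop
vertex -2.049 1.521 -1.294
vertex -2.749 1.618 -2.209
vertex -2.535 2.54 -1.545
endloop
endfacet
facet normal 0.359 0.893 0.271
outer loop
vertex -2.475 2.183 -0.447
vertex -2.535 2.54 -1.545
vertex -3.438 2.689 -0.839
endloop
endfacet
facet normal 0.287 -0.032 0.958
outer loop
vertex -2.652 1.04 -0.432
vertex -2.475 2.183 -0.447
vertex -3.511 1.762 -0.151
endloop
endfacet
facet normal 0.073 -0.953 0.294
outer loop
vertex -2.822 0.691 -1.521
vertex -2.652 1.04 -0.432
vertex -3.725 0.84 -0.815
endloop
endfacet
facet normal 0.013 -0.597 -0.802
outer loop
vertex -2.749 1.618 -2.209
vertex -2.822 0.691 -1.521
vertex -3.785 1.197 -1.913
endloop
endfacet
facet normal 0.190 0.544 -0.817
outer loop
vertex -2.535 2.54 -1.545
vertex -2.749 1.618 -2.209
vertex -3.608 2.34 -1.928
endloop
endfacet
facet normal -0.974 0.225 0.032
outer loop
vertex -3.773 -3.119 0.953
vertex -3.487 -2.04 2.071
vertex -3.649 -2.493 0.318
endloop
endfacet
facet normal -0.181 -0.683 -0.708
outer loop
vertex -2.753 -2.7 0.289
vertex -3.773 -3.119 0.953
vertex -3.649 -2.493 0.318
endloop
endfacet
facet normal -0.974 0.225 0.032
outer loop
vertex -3.649 -2.493 0.318
vertex -3.487 -2.04 2.071
vertex -3.363 -1.414 1.436
endloop
endfacet
facet normal 0.138 0.695 -0.706
outer loop
vertex -3.363 -1.414 1.436
vertex -2.753 -2.7 0.289
vertex -3.649 -2.493 0.318
endloop
endfacet
facet normal -0.138 -0.695 0.706
outer loop
vertex -3.773 -3.119 0.953
vertex -2.591 -2.247 2.042
vertex -3.487 -2.04 2.071
endloop
endfacet
facet normal -0.181 -0.683 -0.708
outer loop
vertex -2.877 -3.326 0.924
vertex -3.773 -3.119 0.953
vertex -2.753 -2.7 0.289
endloop
endfacet
facet normal -0.138 -0.695 0.706
outer loop
vertex -2.877 -3.326 0.924
vertex -2.591 -2.247 2.042
vertex -3.773 -3.119 0.953
endloop
endfacet
facet normal 0.181 0.683 0.708
outer loop
vertex -3.487 -2.04 2.071
vertex -2.591 -2.247 2.042
vertex -3.363 -1.414 1.436
endloop
endfacet
facet normal 0.138 0.695 -0.706
outer loop
vertex -2.467 -1.621 1.407
vertex -2.753 -2.7 0.289
vertex -3.363 -1.414 1.436
endloop
endfacet
facet normal 0.181 0.683 0.708
outer loop
vertex -3.363 -1.414 1.436
vertex -2.591 -2.247 2.042
vertex -2.467 -1.621 1.407
endloop
endfacet
facet normal 0.974 -0.225 -0.032
outer loop
vertex -2.467 -1.621 1.407
vertex -2.877 -3.326 0.924
vertex -2.753 -2.7 0.289
endloop
endfacet
facet normal 0.974 -0.225 -0.032
outer loop
vertex -2.591 -2.247 2.042
vertex -2.877 -3.326 0.924
vertex -2.467 -1.621 1.407
endloop
endfacet

endsolid


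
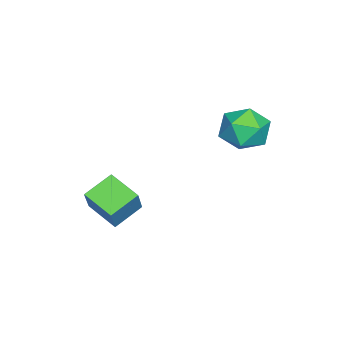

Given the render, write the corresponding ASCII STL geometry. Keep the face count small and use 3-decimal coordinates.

solid 
facet normal 0.417 0.217 0.883
outer loop
vertex 0.991 2.607 2.803
vertex 0.188 1.986 3.335
vertex 1.164 1.491 2.996
endloop
endfacet
facet normal 0.908 0.204 0.366
outer loop
vertex 0.991 2.607 2.803
vertex 1.164 1.491 2.996
vertex 1.465 1.952 1.991
endloop
endfacet
facet normal 0.720 0.682 -0.130
outer loop
vertex 0.991 2.607 2.803
vertex 1.465 1.952 1.991
vertex 0.674 2.733 1.709
endloop
endfacet
facet normal 0.112 0.990 0.082
outer loop
vertex 0.991 2.607 2.803
vertex 0.674 2.733 1.709
vertex -0.115 2.754 2.54
endloop
endfacet
facet normal -0.075 0.703 0.707
outer loop
vertex 0.991 2.607 2.803
vertex -0.115 2.754 2.54
vertex 0.188 1.986 3.335
endloop
endfacet
facet normal 0.894 -0.443 0.065
outer loop
vertex 1.465 1.952 1.991
vertex 1.164 1.491 2.996
vertex 0.955 0.926 2.02
endloop
endfacet
facet normal 0.099 -0.422 0.901
outer loop
vertex 1.164 1.491 2.996
vertex 0.188 1.986 3.335
vertex 0.166 0.947 2.851
endloop
endfacet
facet normal -0.697 0.364 0.617
outer loop
vertex 0.188 1.986 3.335
vertex -0.115 2.754 2.54
vertex -0.625 1.728 2.569
endloop
endfacet
facet normal -0.395 0.829 -0.396
outer loop
vertex -0.115 2.754 2.54
vertex 0.674 2.733 1.709
vertex -0.324 2.189 1.564
endloop
endfacet
facet normal 0.589 0.331 -0.737
outer loop
vertex 0.674 2.733 1.709
vertex 1.465 1.952 1.991
vertex 0.652 1.694 1.225
endloop
endfacet
facet normal -0.112 -0.990 -0.082
outer loop
vertex -0.151 1.073 1.757
vertex 0.955 0.926 2.02
vertex 0.166 0.947 2.851
endloop
endfacet
facet normal -0.720 -0.682 0.130
outer loop
vertex -0.151 1.073 1.757
vertex 0.166 0.947 2.851
vertex -0.625 1.728 2.569
endloop
endfacet
facet normal -0.908 -0.204 -0.366
outer loop
vertex -0.151 1.073 1.757
vertex -0.625 1.728 2.569
vertex -0.324 2.189 1.564
endloop
endfacet
facet normal -0.417 -0.217 -0.883
outer loop
vertex -0.151 1.073 1.757
vertex -0.324 2.189 1.564
vertex 0.652 1.694 1.225
endloop
endfacet
facet normal 0.075 -0.703 -0.707
outer loop
vertex -0.151 1.073 1.757
vertex 0.652 1.694 1.225
vertex 0.955 0.926 2.02
endloop
endfacet
facet normal 0.395 -0.829 0.396
outer loop
vertex 0.166 0.947 2.851
vertex 0.955 0.926 2.02
vertex 1.164 1.491 2.996
endloop
endfacet
facet normal -0.589 -0.331 0.737
outer loop
vertex -0.625 1.728 2.569
vertex 0.166 0.947 2.851
vertex 0.188 1.986 3.335
endloop
endfacet
facet normal -0.894 0.443 -0.065
outer loop
vertex -0.324 2.189 1.564
vertex -0.625 1.728 2.569
vertex -0.115 2.754 2.54
endloop
endfacet
facet normal -0.099 0.422 -0.901
outer loop
vertex 0.652 1.694 1.225
vertex -0.324 2.189 1.564
vertex 0.674 2.733 1.709
endloop
endfacet
facet normal 0.697 -0.364 -0.617
outer loop
vertex 0.955 0.926 2.02
vertex 0.652 1.694 1.225
vertex 1.465 1.952 1.991
endloop
endfacet
facet normal -0.530 -0.068 -0.845
outer loop
vertex 1.904 -3.011 -1.05
vertex 2.561 -1.717 -1.566
vertex 2.959 -3.785 -1.65
endloop
endfacet
facet normal -0.426 -0.840 0.334
outer loop
vertex 3.759 -3.683 -0.374
vertex 1.904 -3.011 -1.05
vertex 2.959 -3.785 -1.65
endloop
endfacet
facet normal -0.530 -0.068 -0.845
outer loop
vertex 2.959 -3.785 -1.65
vertex 2.561 -1.717 -1.566
vertex 3.616 -2.491 -2.166
endloop
endfacet
facet normal 0.733 -0.538 -0.416
outer loop
vertex 3.616 -2.491 -2.166
vertex 3.759 -3.683 -0.374
vertex 2.959 -3.785 -1.65
endloop
endfacet
facet normal -0.733 0.538 0.416
outer loop
vertex 1.904 -3.011 -1.05
vertex 3.361 -1.615 -0.29
vertex 2.561 -1.717 -1.566
endloop
endfacet
facet normal -0.426 -0.840 0.334
outer loop
vertex 2.704 -2.909 0.226
vertex 1.904 -3.011 -1.05
vertex 3.759 -3.683 -0.374
endloop
endfacet
facet normal -0.733 0.538 0.416
outer loop
vertex 2.704 -2.909 0.226
vertex 3.361 -1.615 -0.29
vertex 1.904 -3.011 -1.05
endloop
endfacet
facet normal 0.426 0.840 -0.334
outer loop
vertex 2.561 -1.717 -1.566
vertex 3.361 -1.615 -0.29
vertex 3.616 -2.491 -2.166
endloop
endfacet
facet normal 0.733 -0.538 -0.416
outer loop
vertex 4.416 -2.389 -0.89
vertex 3.759 -3.683 -0.374
vertex 3.616 -2.491 -2.166
endloop
endfacet
facet normal 0.426 0.840 -0.334
outer loop
vertex 3.616 -2.491 -2.166
vertex 3.361 -1.615 -0.29
vertex 4.416 -2.389 -0.89
endloop
endfacet
facet normal 0.530 0.068 0.845
outer loop
vertex 4.416 -2.389 -0.89
vertex 2.704 -2.909 0.226
vertex 3.759 -3.683 -0.374
endloop
endfacet
facet normal 0.530 0.068 0.845
outer loop
vertex 3.361 -1.615 -0.29
vertex 2.704 -2.909 0.226
vertex 4.416 -2.389 -0.89
endloop
endfacet

endsolid


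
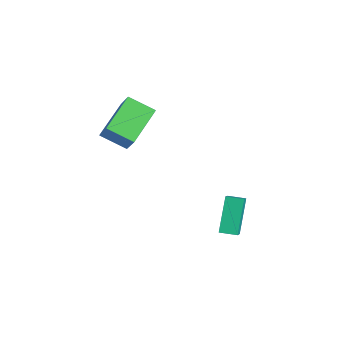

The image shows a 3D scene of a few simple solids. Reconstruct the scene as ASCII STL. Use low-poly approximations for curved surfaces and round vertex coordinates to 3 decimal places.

solid 
facet normal -0.603 0.038 -0.797
outer loop
vertex -2.008 -4.602 3.043
vertex -3.021 -3.082 3.882
vertex -1.136 -3.68 2.427
endloop
endfacet
facet normal 0.504 -0.756 -0.418
outer loop
vertex -0.219 -3.738 3.638
vertex -2.008 -4.602 3.043
vertex -1.136 -3.68 2.427
endloop
endfacet
facet normal -0.603 0.038 -0.797
outer loop
vertex -1.136 -3.68 2.427
vertex -3.021 -3.082 3.882
vertex -2.149 -2.161 3.266
endloop
endfacet
facet normal 0.618 0.654 -0.437
outer loop
vertex -2.149 -2.161 3.266
vertex -0.219 -3.738 3.638
vertex -1.136 -3.68 2.427
endloop
endfacet
facet normal -0.618 -0.653 0.437
outer loop
vertex -2.008 -4.602 3.043
vertex -2.104 -3.14 5.093
vertex -3.021 -3.082 3.882
endloop
endfacet
facet normal 0.504 -0.756 -0.417
outer loop
vertex -1.091 -4.659 4.254
vertex -2.008 -4.602 3.043
vertex -0.219 -3.738 3.638
endloop
endfacet
facet normal -0.618 -0.654 0.437
outer loop
vertex -1.091 -4.659 4.254
vertex -2.104 -3.14 5.093
vertex -2.008 -4.602 3.043
endloop
endfacet
facet normal -0.504 0.756 0.418
outer loop
vertex -3.021 -3.082 3.882
vertex -2.104 -3.14 5.093
vertex -2.149 -2.161 3.266
endloop
endfacet
facet normal 0.618 0.653 -0.437
outer loop
vertex -1.232 -2.218 4.477
vertex -0.219 -3.738 3.638
vertex -2.149 -2.161 3.266
endloop
endfacet
facet normal -0.504 0.756 0.417
outer loop
vertex -2.149 -2.161 3.266
vertex -2.104 -3.14 5.093
vertex -1.232 -2.218 4.477
endloop
endfacet
facet normal 0.603 -0.038 0.797
outer loop
vertex -1.232 -2.218 4.477
vertex -1.091 -4.659 4.254
vertex -0.219 -3.738 3.638
endloop
endfacet
facet normal 0.603 -0.038 0.797
outer loop
vertex -2.104 -3.14 5.093
vertex -1.091 -4.659 4.254
vertex -1.232 -2.218 4.477
endloop
endfacet
facet normal -0.589 -0.806 0.060
outer loop
vertex 2.851 -0.857 1.222
vertex 1.975 -0.286 0.292
vertex 3.802 -1.655 -0.162
endloop
endfacet
facet normal 0.626 -0.407 0.665
outer loop
vertex 4.285 -0.994 -0.212
vertex 2.851 -0.857 1.222
vertex 3.802 -1.655 -0.162
endloop
endfacet
facet normal -0.589 -0.806 0.060
outer loop
vertex 3.802 -1.655 -0.162
vertex 1.975 -0.286 0.292
vertex 2.926 -1.084 -1.093
endloop
endfacet
facet normal 0.511 -0.430 -0.744
outer loop
vertex 2.926 -1.084 -1.093
vertex 4.285 -0.994 -0.212
vertex 3.802 -1.655 -0.162
endloop
endfacet
facet normal -0.511 0.430 0.745
outer loop
vertex 2.851 -0.857 1.222
vertex 2.458 0.375 0.242
vertex 1.975 -0.286 0.292
endloop
endfacet
facet normal 0.626 -0.408 0.665
outer loop
vertex 3.334 -0.196 1.173
vertex 2.851 -0.857 1.222
vertex 4.285 -0.994 -0.212
endloop
endfacet
facet normal -0.512 0.429 0.744
outer loop
vertex 3.334 -0.196 1.173
vertex 2.458 0.375 0.242
vertex 2.851 -0.857 1.222
endloop
endfacet
facet normal -0.626 0.407 -0.665
outer loop
vertex 1.975 -0.286 0.292
vertex 2.458 0.375 0.242
vertex 2.926 -1.084 -1.093
endloop
endfacet
facet normal 0.511 -0.429 -0.745
outer loop
vertex 3.409 -0.423 -1.142
vertex 4.285 -0.994 -0.212
vertex 2.926 -1.084 -1.093
endloop
endfacet
facet normal -0.626 0.408 -0.665
outer loop
vertex 2.926 -1.084 -1.093
vertex 2.458 0.375 0.242
vertex 3.409 -0.423 -1.142
endloop
endfacet
facet normal 0.589 0.806 -0.060
outer loop
vertex 3.409 -0.423 -1.142
vertex 3.334 -0.196 1.173
vertex 4.285 -0.994 -0.212
endloop
endfacet
facet normal 0.589 0.806 -0.060
outer loop
vertex 2.458 0.375 0.242
vertex 3.334 -0.196 1.173
vertex 3.409 -0.423 -1.142
endloop
endfacet

endsolid


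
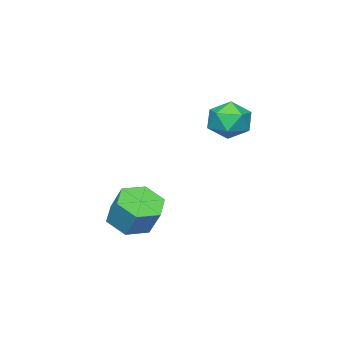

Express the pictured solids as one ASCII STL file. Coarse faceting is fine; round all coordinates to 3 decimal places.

solid 
facet normal -0.298 0.937 0.182
outer loop
vertex -1.383 2.298 0.422
vertex -1.833 2.037 1.029
vertex -1.074 2.253 1.158
endloop
endfacet
facet normal 0.360 0.928 -0.094
outer loop
vertex -1.383 2.298 0.422
vertex -1.074 2.253 1.158
vertex -0.641 2.021 0.528
endloop
endfacet
facet normal 0.328 0.601 -0.729
outer loop
vertex -1.383 2.298 0.422
vertex -0.641 2.021 0.528
vertex -1.131 1.661 0.01
endloop
endfacet
facet normal -0.349 0.408 -0.844
outer loop
vertex -1.383 2.298 0.422
vertex -1.131 1.661 0.01
vertex -1.868 1.671 0.32
endloop
endfacet
facet normal -0.736 0.615 -0.281
outer loop
vertex -1.383 2.298 0.422
vertex -1.868 1.671 0.32
vertex -1.833 2.037 1.029
endloop
endfacet
facet normal 0.775 0.537 0.335
outer loop
vertex -0.641 2.021 0.528
vertex -1.074 2.253 1.158
vertex -0.632 1.589 1.2
endloop
endfacet
facet normal -0.290 0.552 0.782
outer loop
vertex -1.074 2.253 1.158
vertex -1.833 2.037 1.029
vertex -1.369 1.599 1.51
endloop
endfacet
facet normal -0.999 0.031 0.033
outer loop
vertex -1.833 2.037 1.029
vertex -1.868 1.671 0.32
vertex -1.859 1.239 0.992
endloop
endfacet
facet normal -0.373 -0.304 -0.877
outer loop
vertex -1.868 1.671 0.32
vertex -1.131 1.661 0.01
vertex -1.426 1.007 0.362
endloop
endfacet
facet normal 0.724 0.008 -0.690
outer loop
vertex -1.131 1.661 0.01
vertex -0.641 2.021 0.528
vertex -0.667 1.223 0.491
endloop
endfacet
facet normal 0.349 -0.408 0.844
outer loop
vertex -1.117 0.962 1.098
vertex -0.632 1.589 1.2
vertex -1.369 1.599 1.51
endloop
endfacet
facet normal -0.328 -0.601 0.729
outer loop
vertex -1.117 0.962 1.098
vertex -1.369 1.599 1.51
vertex -1.859 1.239 0.992
endloop
endfacet
facet normal -0.360 -0.928 0.094
outer loop
vertex -1.117 0.962 1.098
vertex -1.859 1.239 0.992
vertex -1.426 1.007 0.362
endloop
endfacet
facet normal 0.298 -0.937 -0.182
outer loop
vertex -1.117 0.962 1.098
vertex -1.426 1.007 0.362
vertex -0.667 1.223 0.491
endloop
endfacet
facet normal 0.736 -0.615 0.281
outer loop
vertex -1.117 0.962 1.098
vertex -0.667 1.223 0.491
vertex -0.632 1.589 1.2
endloop
endfacet
facet normal 0.373 0.304 0.877
outer loop
vertex -1.369 1.599 1.51
vertex -0.632 1.589 1.2
vertex -1.074 2.253 1.158
endloop
endfacet
facet normal -0.724 -0.008 0.690
outer loop
vertex -1.859 1.239 0.992
vertex -1.369 1.599 1.51
vertex -1.833 2.037 1.029
endloop
endfacet
facet normal -0.775 -0.537 -0.335
outer loop
vertex -1.426 1.007 0.362
vertex -1.859 1.239 0.992
vertex -1.868 1.671 0.32
endloop
endfacet
facet normal 0.290 -0.552 -0.782
outer loop
vertex -0.667 1.223 0.491
vertex -1.426 1.007 0.362
vertex -1.131 1.661 0.01
endloop
endfacet
facet normal 0.999 -0.031 -0.033
outer loop
vertex -0.632 1.589 1.2
vertex -0.667 1.223 0.491
vertex -0.641 2.021 0.528
endloop
endfacet
facet normal -0.169 -0.529 -0.832
outer loop
vertex 1.917 -0.683 -3.18
vertex 1.18 -0.352 -3.241
vertex 1.815 0.004 -3.596
endloop
endfacet
facet normal 0.977 0.018 -0.211
outer loop
vertex 1.917 -0.683 -3.18
vertex 1.815 0.004 -3.596
vertex 2.117 -0.059 -2.199
endloop
endfacet
facet normal 0.977 0.019 -0.210
outer loop
vertex 2.117 -0.059 -2.199
vertex 1.815 0.004 -3.596
vertex 2.014 0.629 -2.615
endloop
endfacet
facet normal 0.170 0.528 0.832
outer loop
vertex 2.117 -0.059 -2.199
vertex 2.014 0.629 -2.615
vertex 1.38 0.272 -2.259
endloop
endfacet
facet normal -0.169 -0.529 -0.832
outer loop
vertex 1.815 0.004 -3.596
vertex 1.18 -0.352 -3.241
vertex 1.078 0.335 -3.657
endloop
endfacet
facet normal 0.379 0.743 -0.551
outer loop
vertex 1.815 0.004 -3.596
vertex 1.078 0.335 -3.657
vertex 2.014 0.629 -2.615
endloop
endfacet
facet normal 0.379 0.744 -0.550
outer loop
vertex 2.014 0.629 -2.615
vertex 1.078 0.335 -3.657
vertex 1.277 0.959 -2.676
endloop
endfacet
facet normal 0.168 0.530 0.831
outer loop
vertex 2.014 0.629 -2.615
vertex 1.277 0.959 -2.676
vertex 1.38 0.272 -2.259
endloop
endfacet
facet normal -0.170 -0.529 -0.832
outer loop
vertex 1.078 0.335 -3.657
vertex 1.18 -0.352 -3.241
vertex 0.443 -0.021 -3.301
endloop
endfacet
facet normal -0.598 0.726 -0.340
outer loop
vertex 1.078 0.335 -3.657
vertex 0.443 -0.021 -3.301
vertex 1.277 0.959 -2.676
endloop
endfacet
facet normal -0.598 0.726 -0.340
outer loop
vertex 1.277 0.959 -2.676
vertex 0.443 -0.021 -3.301
vertex 0.643 0.603 -2.32
endloop
endfacet
facet normal 0.169 0.530 0.831
outer loop
vertex 1.277 0.959 -2.676
vertex 0.643 0.603 -2.32
vertex 1.38 0.272 -2.259
endloop
endfacet
facet normal -0.170 -0.528 -0.832
outer loop
vertex 0.443 -0.021 -3.301
vertex 1.18 -0.352 -3.241
vertex 0.546 -0.709 -2.885
endloop
endfacet
facet normal -0.977 -0.019 0.211
outer loop
vertex 0.443 -0.021 -3.301
vertex 0.546 -0.709 -2.885
vertex 0.643 0.603 -2.32
endloop
endfacet
facet normal -0.978 -0.018 0.210
outer loop
vertex 0.643 0.603 -2.32
vertex 0.546 -0.709 -2.885
vertex 0.745 -0.084 -1.904
endloop
endfacet
facet normal 0.169 0.529 0.832
outer loop
vertex 0.643 0.603 -2.32
vertex 0.745 -0.084 -1.904
vertex 1.38 0.272 -2.259
endloop
endfacet
facet normal -0.168 -0.530 -0.831
outer loop
vertex 0.546 -0.709 -2.885
vertex 1.18 -0.352 -3.241
vertex 1.283 -1.039 -2.824
endloop
endfacet
facet normal -0.379 -0.744 0.551
outer loop
vertex 0.546 -0.709 -2.885
vertex 1.283 -1.039 -2.824
vertex 0.745 -0.084 -1.904
endloop
endfacet
facet normal -0.380 -0.744 0.550
outer loop
vertex 0.745 -0.084 -1.904
vertex 1.283 -1.039 -2.824
vertex 1.482 -0.415 -1.843
endloop
endfacet
facet normal 0.169 0.529 0.832
outer loop
vertex 0.745 -0.084 -1.904
vertex 1.482 -0.415 -1.843
vertex 1.38 0.272 -2.259
endloop
endfacet
facet normal -0.169 -0.530 -0.831
outer loop
vertex 1.283 -1.039 -2.824
vertex 1.18 -0.352 -3.241
vertex 1.917 -0.683 -3.18
endloop
endfacet
facet normal 0.598 -0.725 0.340
outer loop
vertex 1.283 -1.039 -2.824
vertex 1.917 -0.683 -3.18
vertex 1.482 -0.415 -1.843
endloop
endfacet
facet normal 0.598 -0.726 0.340
outer loop
vertex 1.482 -0.415 -1.843
vertex 1.917 -0.683 -3.18
vertex 2.117 -0.059 -2.199
endloop
endfacet
facet normal 0.170 0.529 0.832
outer loop
vertex 1.482 -0.415 -1.843
vertex 2.117 -0.059 -2.199
vertex 1.38 0.272 -2.259
endloop
endfacet

endsolid


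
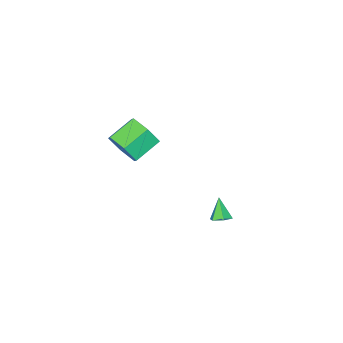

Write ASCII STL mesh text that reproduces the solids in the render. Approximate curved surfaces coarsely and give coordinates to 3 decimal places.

solid 
facet normal 0.892 -0.137 -0.432
outer loop
vertex -2.668 -1.736 2.851
vertex -3.101 -2.303 2.136
vertex -3.012 -1.305 2.004
endloop
endfacet
facet normal 0.299 0.894 0.333
outer loop
vertex -2.668 -1.736 2.851
vertex -3.012 -1.305 2.004
vertex -4.005 -1.53 3.499
endloop
endfacet
facet normal 0.298 0.894 0.333
outer loop
vertex -4.005 -1.53 3.499
vertex -3.012 -1.305 2.004
vertex -4.349 -1.1 2.652
endloop
endfacet
facet normal -0.891 0.138 0.432
outer loop
vertex -4.005 -1.53 3.499
vertex -4.349 -1.1 2.652
vertex -4.439 -2.097 2.784
endloop
endfacet
facet normal 0.891 -0.137 -0.433
outer loop
vertex -3.012 -1.305 2.004
vertex -3.101 -2.303 2.136
vertex -3.446 -1.872 1.29
endloop
endfacet
facet normal -0.146 0.816 -0.559
outer loop
vertex -3.012 -1.305 2.004
vertex -3.446 -1.872 1.29
vertex -4.349 -1.1 2.652
endloop
endfacet
facet normal -0.146 0.816 -0.559
outer loop
vertex -4.349 -1.1 2.652
vertex -3.446 -1.872 1.29
vertex -4.783 -1.667 1.938
endloop
endfacet
facet normal -0.891 0.138 0.432
outer loop
vertex -4.349 -1.1 2.652
vertex -4.783 -1.667 1.938
vertex -4.439 -2.097 2.784
endloop
endfacet
facet normal 0.891 -0.136 -0.433
outer loop
vertex -3.446 -1.872 1.29
vertex -3.101 -2.303 2.136
vertex -3.535 -2.87 1.421
endloop
endfacet
facet normal -0.444 -0.078 -0.892
outer loop
vertex -3.446 -1.872 1.29
vertex -3.535 -2.87 1.421
vertex -4.783 -1.667 1.938
endloop
endfacet
facet normal -0.444 -0.078 -0.892
outer loop
vertex -4.783 -1.667 1.938
vertex -3.535 -2.87 1.421
vertex -4.872 -2.664 2.069
endloop
endfacet
facet normal -0.892 0.136 0.432
outer loop
vertex -4.783 -1.667 1.938
vertex -4.872 -2.664 2.069
vertex -4.439 -2.097 2.784
endloop
endfacet
facet normal 0.891 -0.138 -0.432
outer loop
vertex -3.535 -2.87 1.421
vertex -3.101 -2.303 2.136
vertex -3.191 -3.3 2.268
endloop
endfacet
facet normal -0.299 -0.894 -0.333
outer loop
vertex -3.535 -2.87 1.421
vertex -3.191 -3.3 2.268
vertex -4.872 -2.664 2.069
endloop
endfacet
facet normal -0.299 -0.894 -0.334
outer loop
vertex -4.872 -2.664 2.069
vertex -3.191 -3.3 2.268
vertex -4.528 -3.095 2.916
endloop
endfacet
facet normal -0.892 0.137 0.432
outer loop
vertex -4.872 -2.664 2.069
vertex -4.528 -3.095 2.916
vertex -4.439 -2.097 2.784
endloop
endfacet
facet normal 0.891 -0.138 -0.432
outer loop
vertex -3.191 -3.3 2.268
vertex -3.101 -2.303 2.136
vertex -2.757 -2.733 2.982
endloop
endfacet
facet normal 0.146 -0.816 0.559
outer loop
vertex -3.191 -3.3 2.268
vertex -2.757 -2.733 2.982
vertex -4.528 -3.095 2.916
endloop
endfacet
facet normal 0.146 -0.816 0.559
outer loop
vertex -4.528 -3.095 2.916
vertex -2.757 -2.733 2.982
vertex -4.094 -2.528 3.63
endloop
endfacet
facet normal -0.891 0.137 0.433
outer loop
vertex -4.528 -3.095 2.916
vertex -4.094 -2.528 3.63
vertex -4.439 -2.097 2.784
endloop
endfacet
facet normal 0.892 -0.136 -0.432
outer loop
vertex -2.757 -2.733 2.982
vertex -3.101 -2.303 2.136
vertex -2.668 -1.736 2.851
endloop
endfacet
facet normal 0.444 0.078 0.892
outer loop
vertex -2.757 -2.733 2.982
vertex -2.668 -1.736 2.851
vertex -4.094 -2.528 3.63
endloop
endfacet
facet normal 0.444 0.078 0.892
outer loop
vertex -4.094 -2.528 3.63
vertex -2.668 -1.736 2.851
vertex -4.005 -1.53 3.499
endloop
endfacet
facet normal -0.891 0.136 0.433
outer loop
vertex -4.094 -2.528 3.63
vertex -4.005 -1.53 3.499
vertex -4.439 -2.097 2.784
endloop
endfacet
facet normal 0.366 0.472 -0.802
outer loop
vertex -2.821 4.216 1.432
vertex -3.063 3.866 1.116
vertex -3.314 4.309 1.262
endloop
endfacet
facet normal -0.147 0.624 0.767
outer loop
vertex -2.821 4.216 1.432
vertex -3.314 4.309 1.262
vertex -3.477 3.334 2.024
endloop
endfacet
facet normal 0.366 0.472 -0.802
outer loop
vertex -3.314 4.309 1.262
vertex -3.063 3.866 1.116
vertex -3.556 3.96 0.946
endloop
endfacet
facet normal -0.889 0.365 0.277
outer loop
vertex -3.314 4.309 1.262
vertex -3.556 3.96 0.946
vertex -3.477 3.334 2.024
endloop
endfacet
facet normal 0.367 0.469 -0.804
outer loop
vertex -3.556 3.96 0.946
vertex -3.063 3.866 1.116
vertex -3.306 3.516 0.801
endloop
endfacet
facet normal -0.881 -0.435 -0.188
outer loop
vertex -3.556 3.96 0.946
vertex -3.306 3.516 0.801
vertex -3.477 3.334 2.024
endloop
endfacet
facet normal 0.366 0.469 -0.804
outer loop
vertex -3.306 3.516 0.801
vertex -3.063 3.866 1.116
vertex -2.812 3.422 0.971
endloop
endfacet
facet normal -0.130 -0.978 -0.164
outer loop
vertex -3.306 3.516 0.801
vertex -2.812 3.422 0.971
vertex -3.477 3.334 2.024
endloop
endfacet
facet normal 0.367 0.470 -0.803
outer loop
vertex -2.812 3.422 0.971
vertex -3.063 3.866 1.116
vertex -2.57 3.772 1.286
endloop
endfacet
facet normal 0.613 -0.719 0.327
outer loop
vertex -2.812 3.422 0.971
vertex -2.57 3.772 1.286
vertex -3.477 3.334 2.024
endloop
endfacet
facet normal 0.366 0.471 -0.802
outer loop
vertex -2.57 3.772 1.286
vertex -3.063 3.866 1.116
vertex -2.821 4.216 1.432
endloop
endfacet
facet normal 0.605 0.082 0.792
outer loop
vertex -2.57 3.772 1.286
vertex -2.821 4.216 1.432
vertex -3.477 3.334 2.024
endloop
endfacet

endsolid


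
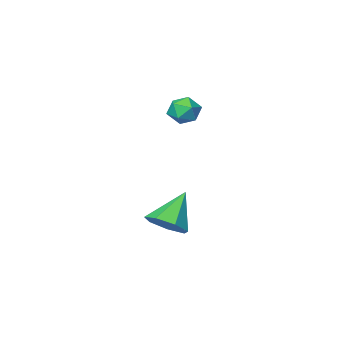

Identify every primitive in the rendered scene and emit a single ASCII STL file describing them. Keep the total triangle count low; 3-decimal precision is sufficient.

solid 
facet normal 0.614 0.236 -0.753
outer loop
vertex 0.711 2.334 -2.134
vertex -0.086 2.912 -2.602
vertex 0.664 3.246 -1.886
endloop
endfacet
facet normal 0.458 -0.211 0.863
outer loop
vertex 0.711 2.334 -2.134
vertex 0.664 3.246 -1.886
vertex -1.394 2.408 -0.998
endloop
endfacet
facet normal 0.614 0.236 -0.753
outer loop
vertex 0.664 3.246 -1.886
vertex -0.086 2.912 -2.602
vertex 0.053 3.906 -2.177
endloop
endfacet
facet normal 0.154 0.515 0.843
outer loop
vertex 0.664 3.246 -1.886
vertex 0.053 3.906 -2.177
vertex -1.394 2.408 -0.998
endloop
endfacet
facet normal 0.614 0.236 -0.753
outer loop
vertex 0.053 3.906 -2.177
vertex -0.086 2.912 -2.602
vertex -0.664 3.817 -2.789
endloop
endfacet
facet normal -0.460 0.779 0.426
outer loop
vertex 0.053 3.906 -2.177
vertex -0.664 3.817 -2.789
vertex -1.394 2.408 -0.998
endloop
endfacet
facet normal 0.614 0.237 -0.753
outer loop
vertex -0.664 3.817 -2.789
vertex -0.086 2.912 -2.602
vertex -0.945 3.047 -3.26
endloop
endfacet
facet normal -0.921 0.382 -0.075
outer loop
vertex -0.664 3.817 -2.789
vertex -0.945 3.047 -3.26
vertex -1.394 2.408 -0.998
endloop
endfacet
facet normal 0.614 0.236 -0.753
outer loop
vertex -0.945 3.047 -3.26
vertex -0.086 2.912 -2.602
vertex -0.58 2.175 -3.236
endloop
endfacet
facet normal -0.882 -0.377 -0.282
outer loop
vertex -0.945 3.047 -3.26
vertex -0.58 2.175 -3.236
vertex -1.394 2.408 -0.998
endloop
endfacet
facet normal 0.614 0.236 -0.753
outer loop
vertex -0.58 2.175 -3.236
vertex -0.086 2.912 -2.602
vertex 0.157 1.857 -2.735
endloop
endfacet
facet normal -0.373 -0.927 -0.039
outer loop
vertex -0.58 2.175 -3.236
vertex 0.157 1.857 -2.735
vertex -1.394 2.408 -0.998
endloop
endfacet
facet normal 0.614 0.236 -0.753
outer loop
vertex 0.157 1.857 -2.735
vertex -0.086 2.912 -2.602
vertex 0.711 2.334 -2.134
endloop
endfacet
facet normal 0.224 -0.853 0.471
outer loop
vertex 0.157 1.857 -2.735
vertex 0.711 2.334 -2.134
vertex -1.394 2.408 -0.998
endloop
endfacet
facet normal -0.789 -0.057 0.612
outer loop
vertex -2.948 1.271 3.637
vertex -2.857 0.404 3.673
vertex -2.445 0.911 4.252
endloop
endfacet
facet normal -0.446 0.564 0.695
outer loop
vertex -2.948 1.271 3.637
vertex -2.445 0.911 4.252
vertex -2.18 1.632 3.837
endloop
endfacet
facet normal -0.438 0.897 0.065
outer loop
vertex -2.948 1.271 3.637
vertex -2.18 1.632 3.837
vertex -2.428 1.571 3.003
endloop
endfacet
facet normal -0.775 0.482 -0.408
outer loop
vertex -2.948 1.271 3.637
vertex -2.428 1.571 3.003
vertex -2.847 0.812 2.902
endloop
endfacet
facet normal -0.992 -0.107 -0.069
outer loop
vertex -2.948 1.271 3.637
vertex -2.847 0.812 2.902
vertex -2.857 0.404 3.673
endloop
endfacet
facet normal 0.229 0.421 0.878
outer loop
vertex -2.18 1.632 3.837
vertex -2.445 0.911 4.252
vertex -1.613 0.988 3.998
endloop
endfacet
facet normal -0.326 -0.584 0.743
outer loop
vertex -2.445 0.911 4.252
vertex -2.857 0.404 3.673
vertex -2.032 0.229 3.897
endloop
endfacet
facet normal -0.653 -0.666 -0.361
outer loop
vertex -2.857 0.404 3.673
vertex -2.847 0.812 2.902
vertex -2.28 0.168 3.063
endloop
endfacet
facet normal -0.304 0.289 -0.908
outer loop
vertex -2.847 0.812 2.902
vertex -2.428 1.571 3.003
vertex -2.015 0.889 2.648
endloop
endfacet
facet normal 0.242 0.960 -0.142
outer loop
vertex -2.428 1.571 3.003
vertex -2.18 1.632 3.837
vertex -1.603 1.396 3.227
endloop
endfacet
facet normal 0.775 -0.482 0.408
outer loop
vertex -1.512 0.529 3.263
vertex -1.613 0.988 3.998
vertex -2.032 0.229 3.897
endloop
endfacet
facet normal 0.438 -0.897 -0.065
outer loop
vertex -1.512 0.529 3.263
vertex -2.032 0.229 3.897
vertex -2.28 0.168 3.063
endloop
endfacet
facet normal 0.446 -0.564 -0.695
outer loop
vertex -1.512 0.529 3.263
vertex -2.28 0.168 3.063
vertex -2.015 0.889 2.648
endloop
endfacet
facet normal 0.789 0.057 -0.612
outer loop
vertex -1.512 0.529 3.263
vertex -2.015 0.889 2.648
vertex -1.603 1.396 3.227
endloop
endfacet
facet normal 0.992 0.107 0.069
outer loop
vertex -1.512 0.529 3.263
vertex -1.603 1.396 3.227
vertex -1.613 0.988 3.998
endloop
endfacet
facet normal 0.304 -0.289 0.908
outer loop
vertex -2.032 0.229 3.897
vertex -1.613 0.988 3.998
vertex -2.445 0.911 4.252
endloop
endfacet
facet normal -0.242 -0.960 0.142
outer loop
vertex -2.28 0.168 3.063
vertex -2.032 0.229 3.897
vertex -2.857 0.404 3.673
endloop
endfacet
facet normal -0.229 -0.421 -0.878
outer loop
vertex -2.015 0.889 2.648
vertex -2.28 0.168 3.063
vertex -2.847 0.812 2.902
endloop
endfacet
facet normal 0.326 0.584 -0.743
outer loop
vertex -1.603 1.396 3.227
vertex -2.015 0.889 2.648
vertex -2.428 1.571 3.003
endloop
endfacet
facet normal 0.653 0.666 0.361
outer loop
vertex -1.613 0.988 3.998
vertex -1.603 1.396 3.227
vertex -2.18 1.632 3.837
endloop
endfacet

endsolid
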